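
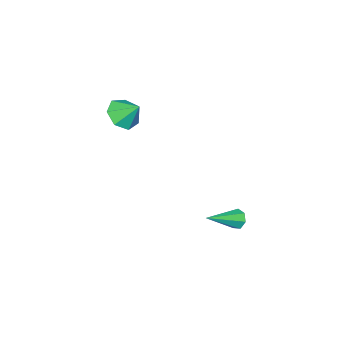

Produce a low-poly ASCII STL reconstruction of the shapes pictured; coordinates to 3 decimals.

solid 
facet normal -0.833 0.340 -0.436
outer loop
vertex 0.914 4.489 -4.63
vertex 0.567 4.07 -4.294
vertex 0.73 4.669 -4.138
endloop
endfacet
facet normal 0.643 0.765 -0.040
outer loop
vertex 0.914 4.489 -4.63
vertex 0.73 4.669 -4.138
vertex 2.373 3.33 -3.346
endloop
endfacet
facet normal -0.833 0.340 -0.436
outer loop
vertex 0.73 4.669 -4.138
vertex 0.567 4.07 -4.294
vertex 0.423 4.397 -3.763
endloop
endfacet
facet normal 0.230 0.689 0.688
outer loop
vertex 0.73 4.669 -4.138
vertex 0.423 4.397 -3.763
vertex 2.373 3.33 -3.346
endloop
endfacet
facet normal -0.833 0.342 -0.436
outer loop
vertex 0.423 4.397 -3.763
vertex 0.567 4.07 -4.294
vertex 0.224 3.88 -3.788
endloop
endfacet
facet normal -0.195 0.028 0.980
outer loop
vertex 0.423 4.397 -3.763
vertex 0.224 3.88 -3.788
vertex 2.373 3.33 -3.346
endloop
endfacet
facet normal -0.833 0.341 -0.436
outer loop
vertex 0.224 3.88 -3.788
vertex 0.567 4.07 -4.294
vertex 0.283 3.505 -4.194
endloop
endfacet
facet normal -0.312 -0.720 0.620
outer loop
vertex 0.224 3.88 -3.788
vertex 0.283 3.505 -4.194
vertex 2.373 3.33 -3.346
endloop
endfacet
facet normal -0.833 0.341 -0.436
outer loop
vertex 0.283 3.505 -4.194
vertex 0.567 4.07 -4.294
vertex 0.556 3.556 -4.675
endloop
endfacet
facet normal -0.033 -0.992 -0.124
outer loop
vertex 0.283 3.505 -4.194
vertex 0.556 3.556 -4.675
vertex 2.373 3.33 -3.346
endloop
endfacet
facet normal -0.833 0.341 -0.436
outer loop
vertex 0.556 3.556 -4.675
vertex 0.567 4.07 -4.294
vertex 0.837 3.994 -4.869
endloop
endfacet
facet normal 0.432 -0.582 -0.689
outer loop
vertex 0.556 3.556 -4.675
vertex 0.837 3.994 -4.869
vertex 2.373 3.33 -3.346
endloop
endfacet
facet normal -0.833 0.340 -0.436
outer loop
vertex 0.837 3.994 -4.869
vertex 0.567 4.07 -4.294
vertex 0.914 4.489 -4.63
endloop
endfacet
facet normal 0.732 0.200 -0.651
outer loop
vertex 0.837 3.994 -4.869
vertex 0.914 4.489 -4.63
vertex 2.373 3.33 -3.346
endloop
endfacet
facet normal 0.040 -0.718 -0.695
outer loop
vertex 3.053 -0.953 2.049
vertex 2.607 -1.612 2.704
vertex 2.159 -0.979 2.025
endloop
endfacet
facet normal -0.023 0.978 -0.205
outer loop
vertex 3.053 -0.953 2.049
vertex 2.159 -0.979 2.025
vertex 2.553 -0.628 3.656
endloop
endfacet
facet normal 0.040 -0.718 -0.695
outer loop
vertex 2.159 -0.979 2.025
vertex 2.607 -1.612 2.704
vertex 1.603 -1.482 2.512
endloop
endfacet
facet normal -0.670 0.742 0.002
outer loop
vertex 2.159 -0.979 2.025
vertex 1.603 -1.482 2.512
vertex 2.553 -0.628 3.656
endloop
endfacet
facet normal 0.040 -0.718 -0.695
outer loop
vertex 1.603 -1.482 2.512
vertex 2.607 -1.612 2.704
vertex 1.803 -2.082 3.144
endloop
endfacet
facet normal -0.828 0.251 0.501
outer loop
vertex 1.603 -1.482 2.512
vertex 1.803 -2.082 3.144
vertex 2.553 -0.628 3.656
endloop
endfacet
facet normal 0.040 -0.718 -0.695
outer loop
vertex 1.803 -2.082 3.144
vertex 2.607 -1.612 2.704
vertex 2.608 -2.328 3.444
endloop
endfacet
facet normal -0.380 -0.127 0.916
outer loop
vertex 1.803 -2.082 3.144
vertex 2.608 -2.328 3.444
vertex 2.553 -0.628 3.656
endloop
endfacet
facet normal 0.040 -0.718 -0.695
outer loop
vertex 2.608 -2.328 3.444
vertex 2.607 -1.612 2.704
vertex 3.412 -2.035 3.187
endloop
endfacet
facet normal 0.338 -0.106 0.935
outer loop
vertex 2.608 -2.328 3.444
vertex 3.412 -2.035 3.187
vertex 2.553 -0.628 3.656
endloop
endfacet
facet normal 0.040 -0.718 -0.695
outer loop
vertex 3.412 -2.035 3.187
vertex 2.607 -1.612 2.704
vertex 3.61 -1.423 2.566
endloop
endfacet
facet normal 0.785 0.298 0.544
outer loop
vertex 3.412 -2.035 3.187
vertex 3.61 -1.423 2.566
vertex 2.553 -0.628 3.656
endloop
endfacet
facet normal 0.040 -0.718 -0.695
outer loop
vertex 3.61 -1.423 2.566
vertex 2.607 -1.612 2.704
vertex 3.053 -0.953 2.049
endloop
endfacet
facet normal 0.624 0.780 0.037
outer loop
vertex 3.61 -1.423 2.566
vertex 3.053 -0.953 2.049
vertex 2.553 -0.628 3.656
endloop
endfacet

endsolid


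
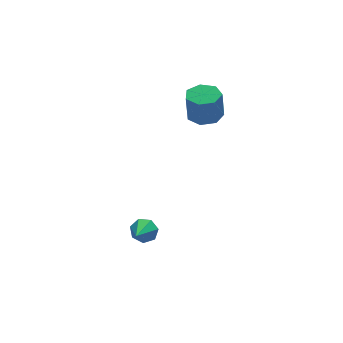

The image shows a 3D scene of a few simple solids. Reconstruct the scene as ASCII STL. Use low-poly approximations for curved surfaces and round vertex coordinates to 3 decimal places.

solid 
facet normal 0.493 0.707 -0.508
outer loop
vertex -2.906 -3.258 -3.871
vertex -3.313 -2.699 -3.488
vertex -2.626 -3.033 -3.286
endloop
endfacet
facet normal 0.523 -0.849 0.076
outer loop
vertex -2.906 -3.258 -3.871
vertex -2.626 -3.033 -3.286
vertex -4.167 -3.921 -2.612
endloop
endfacet
facet normal 0.493 0.707 -0.507
outer loop
vertex -2.626 -3.033 -3.286
vertex -3.313 -2.699 -3.488
vertex -2.864 -2.557 -2.854
endloop
endfacet
facet normal 0.549 -0.394 0.737
outer loop
vertex -2.626 -3.033 -3.286
vertex -2.864 -2.557 -2.854
vertex -4.167 -3.921 -2.612
endloop
endfacet
facet normal 0.493 0.707 -0.508
outer loop
vertex -2.864 -2.557 -2.854
vertex -3.313 -2.699 -3.488
vertex -3.44 -2.188 -2.9
endloop
endfacet
facet normal 0.021 0.155 0.988
outer loop
vertex -2.864 -2.557 -2.854
vertex -3.44 -2.188 -2.9
vertex -4.167 -3.921 -2.612
endloop
endfacet
facet normal 0.494 0.706 -0.507
outer loop
vertex -3.44 -2.188 -2.9
vertex -3.313 -2.699 -3.488
vertex -3.92 -2.203 -3.389
endloop
endfacet
facet normal -0.664 0.385 0.640
outer loop
vertex -3.44 -2.188 -2.9
vertex -3.92 -2.203 -3.389
vertex -4.167 -3.921 -2.612
endloop
endfacet
facet normal 0.494 0.706 -0.507
outer loop
vertex -3.92 -2.203 -3.389
vertex -3.313 -2.699 -3.488
vertex -3.943 -2.592 -3.953
endloop
endfacet
facet normal -0.991 0.123 -0.044
outer loop
vertex -3.92 -2.203 -3.389
vertex -3.943 -2.592 -3.953
vertex -4.167 -3.921 -2.612
endloop
endfacet
facet normal 0.494 0.706 -0.507
outer loop
vertex -3.943 -2.592 -3.953
vertex -3.313 -2.699 -3.488
vertex -3.492 -3.061 -4.167
endloop
endfacet
facet normal -0.713 -0.435 -0.550
outer loop
vertex -3.943 -2.592 -3.953
vertex -3.492 -3.061 -4.167
vertex -4.167 -3.921 -2.612
endloop
endfacet
facet normal 0.494 0.707 -0.507
outer loop
vertex -3.492 -3.061 -4.167
vertex -3.313 -2.699 -3.488
vertex -2.906 -3.258 -3.871
endloop
endfacet
facet normal -0.040 -0.867 -0.497
outer loop
vertex -3.492 -3.061 -4.167
vertex -2.906 -3.258 -3.871
vertex -4.167 -3.921 -2.612
endloop
endfacet
facet normal 0.073 0.018 -0.997
outer loop
vertex 1.923 0.314 2.935
vertex 1.043 -0.155 2.862
vertex 1.226 0.828 2.893
endloop
endfacet
facet normal 0.590 0.805 0.058
outer loop
vertex 1.923 0.314 2.935
vertex 1.226 0.828 2.893
vertex 1.797 0.283 4.65
endloop
endfacet
facet normal 0.591 0.805 0.057
outer loop
vertex 1.797 0.283 4.65
vertex 1.226 0.828 2.893
vertex 1.1 0.798 4.608
endloop
endfacet
facet normal -0.073 -0.017 0.997
outer loop
vertex 1.797 0.283 4.65
vertex 1.1 0.798 4.608
vertex 0.917 -0.185 4.578
endloop
endfacet
facet normal 0.073 0.018 -0.997
outer loop
vertex 1.226 0.828 2.893
vertex 1.043 -0.155 2.862
vertex 0.39 0.602 2.828
endloop
endfacet
facet normal -0.261 0.965 -0.002
outer loop
vertex 1.226 0.828 2.893
vertex 0.39 0.602 2.828
vertex 1.1 0.798 4.608
endloop
endfacet
facet normal -0.261 0.965 -0.002
outer loop
vertex 1.1 0.798 4.608
vertex 0.39 0.602 2.828
vertex 0.264 0.572 4.543
endloop
endfacet
facet normal -0.073 -0.017 0.997
outer loop
vertex 1.1 0.798 4.608
vertex 0.264 0.572 4.543
vertex 0.917 -0.185 4.578
endloop
endfacet
facet normal 0.072 0.018 -0.997
outer loop
vertex 0.39 0.602 2.828
vertex 1.043 -0.155 2.862
vertex 0.047 -0.194 2.789
endloop
endfacet
facet normal -0.916 0.397 -0.060
outer loop
vertex 0.39 0.602 2.828
vertex 0.047 -0.194 2.789
vertex 0.264 0.572 4.543
endloop
endfacet
facet normal -0.915 0.398 -0.061
outer loop
vertex 0.264 0.572 4.543
vertex 0.047 -0.194 2.789
vertex -0.08 -0.224 4.504
endloop
endfacet
facet normal -0.073 -0.017 0.997
outer loop
vertex 0.264 0.572 4.543
vertex -0.08 -0.224 4.504
vertex 0.917 -0.185 4.578
endloop
endfacet
facet normal 0.072 0.018 -0.997
outer loop
vertex 0.047 -0.194 2.789
vertex 1.043 -0.155 2.862
vertex 0.453 -0.96 2.805
endloop
endfacet
facet normal -0.881 -0.468 -0.073
outer loop
vertex 0.047 -0.194 2.789
vertex 0.453 -0.96 2.805
vertex -0.08 -0.224 4.504
endloop
endfacet
facet normal -0.880 -0.469 -0.073
outer loop
vertex -0.08 -0.224 4.504
vertex 0.453 -0.96 2.805
vertex 0.327 -0.99 4.52
endloop
endfacet
facet normal -0.073 -0.018 0.997
outer loop
vertex -0.08 -0.224 4.504
vertex 0.327 -0.99 4.52
vertex 0.917 -0.185 4.578
endloop
endfacet
facet normal 0.073 0.017 -0.997
outer loop
vertex 0.453 -0.96 2.805
vertex 1.043 -0.155 2.862
vertex 1.304 -1.12 2.865
endloop
endfacet
facet normal -0.183 -0.983 -0.031
outer loop
vertex 0.453 -0.96 2.805
vertex 1.304 -1.12 2.865
vertex 0.327 -0.99 4.52
endloop
endfacet
facet normal -0.183 -0.983 -0.031
outer loop
vertex 0.327 -0.99 4.52
vertex 1.304 -1.12 2.865
vertex 1.178 -1.15 4.58
endloop
endfacet
facet normal -0.074 -0.018 0.997
outer loop
vertex 0.327 -0.99 4.52
vertex 1.178 -1.15 4.58
vertex 0.917 -0.185 4.578
endloop
endfacet
facet normal 0.074 0.017 -0.997
outer loop
vertex 1.304 -1.12 2.865
vertex 1.043 -0.155 2.862
vertex 1.958 -0.553 2.923
endloop
endfacet
facet normal 0.653 -0.757 0.035
outer loop
vertex 1.304 -1.12 2.865
vertex 1.958 -0.553 2.923
vertex 1.178 -1.15 4.58
endloop
endfacet
facet normal 0.652 -0.757 0.034
outer loop
vertex 1.178 -1.15 4.58
vertex 1.958 -0.553 2.923
vertex 1.832 -0.584 4.638
endloop
endfacet
facet normal -0.073 -0.018 0.997
outer loop
vertex 1.178 -1.15 4.58
vertex 1.832 -0.584 4.638
vertex 0.917 -0.185 4.578
endloop
endfacet
facet normal 0.074 0.017 -0.997
outer loop
vertex 1.958 -0.553 2.923
vertex 1.043 -0.155 2.862
vertex 1.923 0.314 2.935
endloop
endfacet
facet normal 0.996 0.039 0.074
outer loop
vertex 1.958 -0.553 2.923
vertex 1.923 0.314 2.935
vertex 1.832 -0.584 4.638
endloop
endfacet
facet normal 0.996 0.039 0.074
outer loop
vertex 1.832 -0.584 4.638
vertex 1.923 0.314 2.935
vertex 1.797 0.283 4.65
endloop
endfacet
facet normal -0.073 -0.017 0.997
outer loop
vertex 1.832 -0.584 4.638
vertex 1.797 0.283 4.65
vertex 0.917 -0.185 4.578
endloop
endfacet

endsolid


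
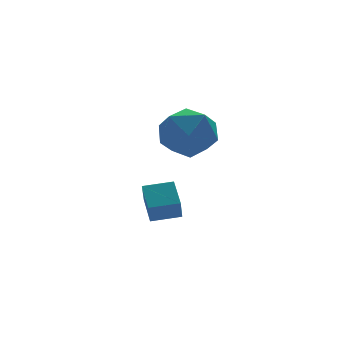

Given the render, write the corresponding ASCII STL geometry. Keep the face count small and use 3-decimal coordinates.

solid 
facet normal -0.260 -0.447 0.856
outer loop
vertex -2.825 3.455 -2.59
vertex -3.917 3.774 -2.755
vertex -3.044 2.375 -3.22
endloop
endfacet
facet normal 0.950 -0.276 0.143
outer loop
vertex -2.783 2.826 -4.085
vertex -2.825 3.455 -2.59
vertex -3.044 2.375 -3.22
endloop
endfacet
facet normal -0.259 -0.446 0.856
outer loop
vertex -3.044 2.375 -3.22
vertex -3.917 3.774 -2.755
vertex -4.137 2.693 -3.385
endloop
endfacet
facet normal -0.173 -0.851 -0.496
outer loop
vertex -4.137 2.693 -3.385
vertex -2.783 2.826 -4.085
vertex -3.044 2.375 -3.22
endloop
endfacet
facet normal 0.174 0.851 0.496
outer loop
vertex -2.825 3.455 -2.59
vertex -3.656 4.225 -3.62
vertex -3.917 3.774 -2.755
endloop
endfacet
facet normal 0.950 -0.277 0.143
outer loop
vertex -2.563 3.907 -3.455
vertex -2.825 3.455 -2.59
vertex -2.783 2.826 -4.085
endloop
endfacet
facet normal 0.172 0.851 0.497
outer loop
vertex -2.563 3.907 -3.455
vertex -3.656 4.225 -3.62
vertex -2.825 3.455 -2.59
endloop
endfacet
facet normal -0.950 0.277 -0.143
outer loop
vertex -3.917 3.774 -2.755
vertex -3.656 4.225 -3.62
vertex -4.137 2.693 -3.385
endloop
endfacet
facet normal -0.173 -0.850 -0.497
outer loop
vertex -3.875 3.145 -4.25
vertex -2.783 2.826 -4.085
vertex -4.137 2.693 -3.385
endloop
endfacet
facet normal -0.950 0.276 -0.143
outer loop
vertex -4.137 2.693 -3.385
vertex -3.656 4.225 -3.62
vertex -3.875 3.145 -4.25
endloop
endfacet
facet normal 0.260 0.446 -0.856
outer loop
vertex -3.875 3.145 -4.25
vertex -2.563 3.907 -3.455
vertex -2.783 2.826 -4.085
endloop
endfacet
facet normal 0.259 0.447 -0.856
outer loop
vertex -3.656 4.225 -3.62
vertex -2.563 3.907 -3.455
vertex -3.875 3.145 -4.25
endloop
endfacet
facet normal -0.924 0.256 0.283
outer loop
vertex -4.4 1.038 0.334
vertex -4.025 1.139 1.468
vertex -3.986 2.088 0.737
endloop
endfacet
facet normal -0.797 0.463 -0.388
outer loop
vertex -4.4 1.038 0.334
vertex -3.986 2.088 0.737
vertex -3.679 1.702 -0.355
endloop
endfacet
facet normal -0.628 -0.116 -0.769
outer loop
vertex -4.4 1.038 0.334
vertex -3.679 1.702 -0.355
vertex -3.528 0.514 -0.299
endloop
endfacet
facet normal -0.652 -0.681 -0.334
outer loop
vertex -4.4 1.038 0.334
vertex -3.528 0.514 -0.299
vertex -3.742 0.166 0.828
endloop
endfacet
facet normal -0.835 -0.451 0.316
outer loop
vertex -4.4 1.038 0.334
vertex -3.742 0.166 0.828
vertex -4.025 1.139 1.468
endloop
endfacet
facet normal -0.230 0.895 -0.381
outer loop
vertex -3.679 1.702 -0.355
vertex -3.986 2.088 0.737
vertex -2.858 2.214 0.352
endloop
endfacet
facet normal -0.436 0.560 0.704
outer loop
vertex -3.986 2.088 0.737
vertex -4.025 1.139 1.468
vertex -3.072 1.866 1.479
endloop
endfacet
facet normal -0.290 -0.583 0.759
outer loop
vertex -4.025 1.139 1.468
vertex -3.742 0.166 0.828
vertex -2.921 0.678 1.535
endloop
endfacet
facet normal 0.006 -0.956 -0.294
outer loop
vertex -3.742 0.166 0.828
vertex -3.528 0.514 -0.299
vertex -2.614 0.292 0.443
endloop
endfacet
facet normal 0.043 -0.042 -0.998
outer loop
vertex -3.528 0.514 -0.299
vertex -3.679 1.702 -0.355
vertex -2.575 1.241 -0.288
endloop
endfacet
facet normal 0.652 0.681 0.334
outer loop
vertex -2.2 1.342 0.846
vertex -2.858 2.214 0.352
vertex -3.072 1.866 1.479
endloop
endfacet
facet normal 0.628 0.116 0.769
outer loop
vertex -2.2 1.342 0.846
vertex -3.072 1.866 1.479
vertex -2.921 0.678 1.535
endloop
endfacet
facet normal 0.797 -0.463 0.388
outer loop
vertex -2.2 1.342 0.846
vertex -2.921 0.678 1.535
vertex -2.614 0.292 0.443
endloop
endfacet
facet normal 0.924 -0.256 -0.283
outer loop
vertex -2.2 1.342 0.846
vertex -2.614 0.292 0.443
vertex -2.575 1.241 -0.288
endloop
endfacet
facet normal 0.835 0.451 -0.316
outer loop
vertex -2.2 1.342 0.846
vertex -2.575 1.241 -0.288
vertex -2.858 2.214 0.352
endloop
endfacet
facet normal -0.006 0.956 0.294
outer loop
vertex -3.072 1.866 1.479
vertex -2.858 2.214 0.352
vertex -3.986 2.088 0.737
endloop
endfacet
facet normal -0.043 0.042 0.998
outer loop
vertex -2.921 0.678 1.535
vertex -3.072 1.866 1.479
vertex -4.025 1.139 1.468
endloop
endfacet
facet normal 0.230 -0.895 0.381
outer loop
vertex -2.614 0.292 0.443
vertex -2.921 0.678 1.535
vertex -3.742 0.166 0.828
endloop
endfacet
facet normal 0.436 -0.560 -0.704
outer loop
vertex -2.575 1.241 -0.288
vertex -2.614 0.292 0.443
vertex -3.528 0.514 -0.299
endloop
endfacet
facet normal 0.290 0.583 -0.759
outer loop
vertex -2.858 2.214 0.352
vertex -2.575 1.241 -0.288
vertex -3.679 1.702 -0.355
endloop
endfacet

endsolid


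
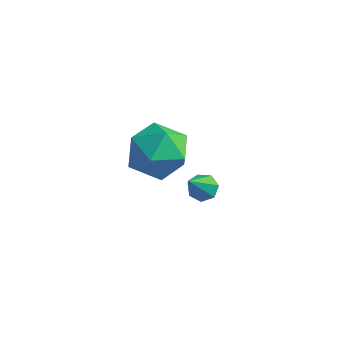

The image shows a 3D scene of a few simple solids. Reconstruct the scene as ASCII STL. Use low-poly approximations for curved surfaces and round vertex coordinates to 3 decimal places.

solid 
facet normal -0.099 0.616 -0.782
outer loop
vertex 0.356 2.315 -4.535
vertex -0.105 2.04 -4.693
vertex -0.062 2.481 -4.351
endloop
endfacet
facet normal 0.509 0.525 0.682
outer loop
vertex 0.356 2.315 -4.535
vertex -0.062 2.481 -4.351
vertex 0.085 0.88 -3.227
endloop
endfacet
facet normal -0.102 0.616 -0.781
outer loop
vertex -0.062 2.481 -4.351
vertex -0.105 2.04 -4.693
vertex -0.512 2.314 -4.424
endloop
endfacet
facet normal -0.322 0.524 0.788
outer loop
vertex -0.062 2.481 -4.351
vertex -0.512 2.314 -4.424
vertex 0.085 0.88 -3.227
endloop
endfacet
facet normal -0.101 0.617 -0.781
outer loop
vertex -0.512 2.314 -4.424
vertex -0.105 2.04 -4.693
vertex -0.656 1.941 -4.7
endloop
endfacet
facet normal -0.891 0.008 0.454
outer loop
vertex -0.512 2.314 -4.424
vertex -0.656 1.941 -4.7
vertex 0.085 0.88 -3.227
endloop
endfacet
facet normal -0.101 0.617 -0.780
outer loop
vertex -0.656 1.941 -4.7
vertex -0.105 2.04 -4.693
vertex -0.385 1.643 -4.971
endloop
endfacet
facet normal -0.769 -0.635 -0.071
outer loop
vertex -0.656 1.941 -4.7
vertex -0.385 1.643 -4.971
vertex 0.085 0.88 -3.227
endloop
endfacet
facet normal -0.102 0.618 -0.780
outer loop
vertex -0.385 1.643 -4.971
vertex -0.105 2.04 -4.693
vertex 0.097 1.644 -5.033
endloop
endfacet
facet normal -0.048 -0.920 -0.389
outer loop
vertex -0.385 1.643 -4.971
vertex 0.097 1.644 -5.033
vertex 0.085 0.88 -3.227
endloop
endfacet
facet normal -0.101 0.618 -0.780
outer loop
vertex 0.097 1.644 -5.033
vertex -0.105 2.04 -4.693
vertex 0.427 1.943 -4.839
endloop
endfacet
facet normal 0.728 -0.633 -0.263
outer loop
vertex 0.097 1.644 -5.033
vertex 0.427 1.943 -4.839
vertex 0.085 0.88 -3.227
endloop
endfacet
facet normal -0.101 0.618 -0.780
outer loop
vertex 0.427 1.943 -4.839
vertex -0.105 2.04 -4.693
vertex 0.356 2.315 -4.535
endloop
endfacet
facet normal 0.977 0.011 0.215
outer loop
vertex 0.427 1.943 -4.839
vertex 0.356 2.315 -4.535
vertex 0.085 0.88 -3.227
endloop
endfacet
facet normal 0.053 0.636 0.770
outer loop
vertex 0.317 0.461 -0.314
vertex -0.762 0.18 -0.008
vertex 0.133 -0.413 0.421
endloop
endfacet
facet normal 0.697 0.370 0.615
outer loop
vertex 0.317 0.461 -0.314
vertex 0.133 -0.413 0.421
vertex 0.926 -0.517 -0.415
endloop
endfacet
facet normal 0.844 0.532 -0.064
outer loop
vertex 0.317 0.461 -0.314
vertex 0.926 -0.517 -0.415
vertex 0.521 0.011 -1.36
endloop
endfacet
facet normal 0.292 0.898 -0.329
outer loop
vertex 0.317 0.461 -0.314
vertex 0.521 0.011 -1.36
vertex -0.523 0.442 -1.109
endloop
endfacet
facet normal -0.198 0.962 0.186
outer loop
vertex 0.317 0.461 -0.314
vertex -0.523 0.442 -1.109
vertex -0.762 0.18 -0.008
endloop
endfacet
facet normal 0.661 -0.340 0.669
outer loop
vertex 0.926 -0.517 -0.415
vertex 0.133 -0.413 0.421
vertex 0.223 -1.402 -0.171
endloop
endfacet
facet normal -0.381 0.090 0.920
outer loop
vertex 0.133 -0.413 0.421
vertex -0.762 0.18 -0.008
vertex -0.821 -0.971 0.08
endloop
endfacet
facet normal -0.786 0.618 -0.024
outer loop
vertex -0.762 0.18 -0.008
vertex -0.523 0.442 -1.109
vertex -1.226 -0.443 -0.865
endloop
endfacet
facet normal 0.006 0.514 -0.858
outer loop
vertex -0.523 0.442 -1.109
vertex 0.521 0.011 -1.36
vertex -0.433 -0.547 -1.701
endloop
endfacet
facet normal 0.900 -0.079 -0.430
outer loop
vertex 0.521 0.011 -1.36
vertex 0.926 -0.517 -0.415
vertex 0.462 -1.14 -1.272
endloop
endfacet
facet normal -0.292 -0.898 0.329
outer loop
vertex -0.617 -1.421 -0.966
vertex 0.223 -1.402 -0.171
vertex -0.821 -0.971 0.08
endloop
endfacet
facet normal -0.844 -0.532 0.064
outer loop
vertex -0.617 -1.421 -0.966
vertex -0.821 -0.971 0.08
vertex -1.226 -0.443 -0.865
endloop
endfacet
facet normal -0.697 -0.370 -0.615
outer loop
vertex -0.617 -1.421 -0.966
vertex -1.226 -0.443 -0.865
vertex -0.433 -0.547 -1.701
endloop
endfacet
facet normal -0.053 -0.636 -0.770
outer loop
vertex -0.617 -1.421 -0.966
vertex -0.433 -0.547 -1.701
vertex 0.462 -1.14 -1.272
endloop
endfacet
facet normal 0.198 -0.962 -0.186
outer loop
vertex -0.617 -1.421 -0.966
vertex 0.462 -1.14 -1.272
vertex 0.223 -1.402 -0.171
endloop
endfacet
facet normal -0.006 -0.514 0.858
outer loop
vertex -0.821 -0.971 0.08
vertex 0.223 -1.402 -0.171
vertex 0.133 -0.413 0.421
endloop
endfacet
facet normal -0.900 0.079 0.430
outer loop
vertex -1.226 -0.443 -0.865
vertex -0.821 -0.971 0.08
vertex -0.762 0.18 -0.008
endloop
endfacet
facet normal -0.661 0.340 -0.669
outer loop
vertex -0.433 -0.547 -1.701
vertex -1.226 -0.443 -0.865
vertex -0.523 0.442 -1.109
endloop
endfacet
facet normal 0.381 -0.090 -0.920
outer loop
vertex 0.462 -1.14 -1.272
vertex -0.433 -0.547 -1.701
vertex 0.521 0.011 -1.36
endloop
endfacet
facet normal 0.786 -0.618 0.024
outer loop
vertex 0.223 -1.402 -0.171
vertex 0.462 -1.14 -1.272
vertex 0.926 -0.517 -0.415
endloop
endfacet

endsolid


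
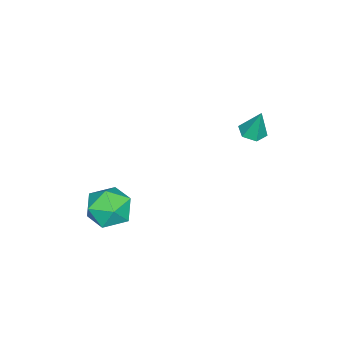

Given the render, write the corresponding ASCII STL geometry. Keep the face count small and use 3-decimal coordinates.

solid 
facet normal 0.144 0.505 0.851
outer loop
vertex 1.551 -0.228 -2.499
vertex 1.975 -1.212 -1.987
vertex 2.713 -0.471 -2.551
endloop
endfacet
facet normal 0.208 0.935 0.286
outer loop
vertex 1.551 -0.228 -2.499
vertex 2.713 -0.471 -2.551
vertex 2.15 -0.052 -3.51
endloop
endfacet
facet normal -0.403 0.912 -0.080
outer loop
vertex 1.551 -0.228 -2.499
vertex 2.15 -0.052 -3.51
vertex 1.064 -0.534 -3.538
endloop
endfacet
facet normal -0.846 0.467 0.259
outer loop
vertex 1.551 -0.228 -2.499
vertex 1.064 -0.534 -3.538
vertex 0.956 -1.252 -2.597
endloop
endfacet
facet normal -0.508 0.215 0.834
outer loop
vertex 1.551 -0.228 -2.499
vertex 0.956 -1.252 -2.597
vertex 1.975 -1.212 -1.987
endloop
endfacet
facet normal 0.726 0.675 -0.131
outer loop
vertex 2.15 -0.052 -3.51
vertex 2.713 -0.471 -2.551
vertex 2.944 -0.928 -3.623
endloop
endfacet
facet normal 0.621 -0.022 0.783
outer loop
vertex 2.713 -0.471 -2.551
vertex 1.975 -1.212 -1.987
vertex 2.836 -1.646 -2.682
endloop
endfacet
facet normal -0.433 -0.490 0.756
outer loop
vertex 1.975 -1.212 -1.987
vertex 0.956 -1.252 -2.597
vertex 1.75 -2.128 -2.71
endloop
endfacet
facet normal -0.981 -0.083 -0.176
outer loop
vertex 0.956 -1.252 -2.597
vertex 1.064 -0.534 -3.538
vertex 1.187 -1.709 -3.669
endloop
endfacet
facet normal -0.264 0.637 -0.725
outer loop
vertex 1.064 -0.534 -3.538
vertex 2.15 -0.052 -3.51
vertex 1.925 -0.968 -4.233
endloop
endfacet
facet normal 0.846 -0.467 -0.259
outer loop
vertex 2.349 -1.952 -3.721
vertex 2.944 -0.928 -3.623
vertex 2.836 -1.646 -2.682
endloop
endfacet
facet normal 0.403 -0.912 0.080
outer loop
vertex 2.349 -1.952 -3.721
vertex 2.836 -1.646 -2.682
vertex 1.75 -2.128 -2.71
endloop
endfacet
facet normal -0.208 -0.935 -0.286
outer loop
vertex 2.349 -1.952 -3.721
vertex 1.75 -2.128 -2.71
vertex 1.187 -1.709 -3.669
endloop
endfacet
facet normal -0.144 -0.505 -0.851
outer loop
vertex 2.349 -1.952 -3.721
vertex 1.187 -1.709 -3.669
vertex 1.925 -0.968 -4.233
endloop
endfacet
facet normal 0.508 -0.215 -0.834
outer loop
vertex 2.349 -1.952 -3.721
vertex 1.925 -0.968 -4.233
vertex 2.944 -0.928 -3.623
endloop
endfacet
facet normal 0.981 0.083 0.176
outer loop
vertex 2.836 -1.646 -2.682
vertex 2.944 -0.928 -3.623
vertex 2.713 -0.471 -2.551
endloop
endfacet
facet normal 0.264 -0.637 0.725
outer loop
vertex 1.75 -2.128 -2.71
vertex 2.836 -1.646 -2.682
vertex 1.975 -1.212 -1.987
endloop
endfacet
facet normal -0.726 -0.675 0.131
outer loop
vertex 1.187 -1.709 -3.669
vertex 1.75 -2.128 -2.71
vertex 0.956 -1.252 -2.597
endloop
endfacet
facet normal -0.621 0.022 -0.783
outer loop
vertex 1.925 -0.968 -4.233
vertex 1.187 -1.709 -3.669
vertex 1.064 -0.534 -3.538
endloop
endfacet
facet normal 0.433 0.490 -0.756
outer loop
vertex 2.944 -0.928 -3.623
vertex 1.925 -0.968 -4.233
vertex 2.15 -0.052 -3.51
endloop
endfacet
facet normal -0.095 -0.282 -0.955
outer loop
vertex -3.114 3.033 -0.803
vertex -3.756 3.287 -0.814
vertex -3.222 3.689 -0.986
endloop
endfacet
facet normal 0.953 0.216 0.211
outer loop
vertex -3.114 3.033 -0.803
vertex -3.222 3.689 -0.986
vertex -3.604 3.733 0.694
endloop
endfacet
facet normal -0.096 -0.282 -0.955
outer loop
vertex -3.222 3.689 -0.986
vertex -3.756 3.287 -0.814
vertex -3.863 3.944 -0.997
endloop
endfacet
facet normal 0.368 0.928 0.059
outer loop
vertex -3.222 3.689 -0.986
vertex -3.863 3.944 -0.997
vertex -3.604 3.733 0.694
endloop
endfacet
facet normal -0.096 -0.282 -0.955
outer loop
vertex -3.863 3.944 -0.997
vertex -3.756 3.287 -0.814
vertex -4.397 3.542 -0.825
endloop
endfacet
facet normal -0.552 0.813 0.186
outer loop
vertex -3.863 3.944 -0.997
vertex -4.397 3.542 -0.825
vertex -3.604 3.733 0.694
endloop
endfacet
facet normal -0.096 -0.282 -0.955
outer loop
vertex -4.397 3.542 -0.825
vertex -3.756 3.287 -0.814
vertex -4.289 2.885 -0.642
endloop
endfacet
facet normal -0.886 -0.016 0.464
outer loop
vertex -4.397 3.542 -0.825
vertex -4.289 2.885 -0.642
vertex -3.604 3.733 0.694
endloop
endfacet
facet normal -0.095 -0.282 -0.955
outer loop
vertex -4.289 2.885 -0.642
vertex -3.756 3.287 -0.814
vertex -3.648 2.631 -0.631
endloop
endfacet
facet normal -0.299 -0.729 0.616
outer loop
vertex -4.289 2.885 -0.642
vertex -3.648 2.631 -0.631
vertex -3.604 3.733 0.694
endloop
endfacet
facet normal -0.095 -0.282 -0.955
outer loop
vertex -3.648 2.631 -0.631
vertex -3.756 3.287 -0.814
vertex -3.114 3.033 -0.803
endloop
endfacet
facet normal 0.620 -0.613 0.490
outer loop
vertex -3.648 2.631 -0.631
vertex -3.114 3.033 -0.803
vertex -3.604 3.733 0.694
endloop
endfacet

endsolid


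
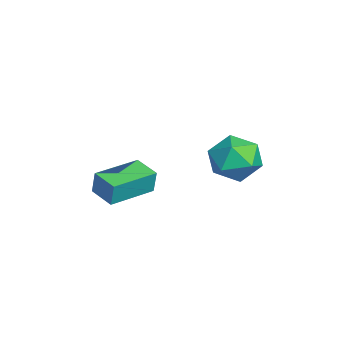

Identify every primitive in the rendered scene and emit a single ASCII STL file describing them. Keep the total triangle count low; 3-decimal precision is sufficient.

solid 
facet normal -0.912 0.126 -0.390
outer loop
vertex 0.267 2.462 -0.604
vertex -0.145 1.797 0.146
vertex -0.082 2.86 0.341
endloop
endfacet
facet normal -0.511 0.708 -0.487
outer loop
vertex 0.267 2.462 -0.604
vertex -0.082 2.86 0.341
vertex 0.84 3.226 -0.094
endloop
endfacet
facet normal 0.071 0.517 -0.853
outer loop
vertex 0.267 2.462 -0.604
vertex 0.84 3.226 -0.094
vertex 1.346 2.39 -0.558
endloop
endfacet
facet normal 0.030 -0.185 -0.982
outer loop
vertex 0.267 2.462 -0.604
vertex 1.346 2.39 -0.558
vertex 0.738 1.506 -0.41
endloop
endfacet
facet normal -0.578 -0.426 -0.696
outer loop
vertex 0.267 2.462 -0.604
vertex 0.738 1.506 -0.41
vertex -0.145 1.797 0.146
endloop
endfacet
facet normal -0.301 0.941 0.153
outer loop
vertex 0.84 3.226 -0.094
vertex -0.082 2.86 0.341
vertex 0.782 3.034 0.97
endloop
endfacet
facet normal -0.950 -0.001 0.312
outer loop
vertex -0.082 2.86 0.341
vertex -0.145 1.797 0.146
vertex 0.174 2.15 1.118
endloop
endfacet
facet normal -0.410 -0.893 -0.184
outer loop
vertex -0.145 1.797 0.146
vertex 0.738 1.506 -0.41
vertex 0.68 1.314 0.654
endloop
endfacet
facet normal 0.573 -0.502 -0.648
outer loop
vertex 0.738 1.506 -0.41
vertex 1.346 2.39 -0.558
vertex 1.602 1.68 0.219
endloop
endfacet
facet normal 0.640 0.631 -0.439
outer loop
vertex 1.346 2.39 -0.558
vertex 0.84 3.226 -0.094
vertex 1.665 2.743 0.414
endloop
endfacet
facet normal -0.030 0.185 0.982
outer loop
vertex 1.253 2.078 1.164
vertex 0.782 3.034 0.97
vertex 0.174 2.15 1.118
endloop
endfacet
facet normal -0.071 -0.517 0.853
outer loop
vertex 1.253 2.078 1.164
vertex 0.174 2.15 1.118
vertex 0.68 1.314 0.654
endloop
endfacet
facet normal 0.511 -0.708 0.487
outer loop
vertex 1.253 2.078 1.164
vertex 0.68 1.314 0.654
vertex 1.602 1.68 0.219
endloop
endfacet
facet normal 0.912 -0.126 0.390
outer loop
vertex 1.253 2.078 1.164
vertex 1.602 1.68 0.219
vertex 1.665 2.743 0.414
endloop
endfacet
facet normal 0.578 0.426 0.696
outer loop
vertex 1.253 2.078 1.164
vertex 1.665 2.743 0.414
vertex 0.782 3.034 0.97
endloop
endfacet
facet normal -0.573 0.502 0.648
outer loop
vertex 0.174 2.15 1.118
vertex 0.782 3.034 0.97
vertex -0.082 2.86 0.341
endloop
endfacet
facet normal -0.640 -0.631 0.439
outer loop
vertex 0.68 1.314 0.654
vertex 0.174 2.15 1.118
vertex -0.145 1.797 0.146
endloop
endfacet
facet normal 0.301 -0.941 -0.153
outer loop
vertex 1.602 1.68 0.219
vertex 0.68 1.314 0.654
vertex 0.738 1.506 -0.41
endloop
endfacet
facet normal 0.950 0.001 -0.312
outer loop
vertex 1.665 2.743 0.414
vertex 1.602 1.68 0.219
vertex 1.346 2.39 -0.558
endloop
endfacet
facet normal 0.410 0.893 0.184
outer loop
vertex 0.782 3.034 0.97
vertex 1.665 2.743 0.414
vertex 0.84 3.226 -0.094
endloop
endfacet
facet normal -0.818 -0.556 0.145
outer loop
vertex -0.477 -2.57 -0.994
vertex -1.569 -0.979 -1.055
vertex -0.579 -2.678 -1.983
endloop
endfacet
facet normal 0.566 -0.824 0.032
outer loop
vertex 0.329 -2.061 -2.145
vertex -0.477 -2.57 -0.994
vertex -0.579 -2.678 -1.983
endloop
endfacet
facet normal -0.818 -0.556 0.146
outer loop
vertex -0.579 -2.678 -1.983
vertex -1.569 -0.979 -1.055
vertex -1.671 -1.088 -2.044
endloop
endfacet
facet normal -0.103 -0.108 -0.989
outer loop
vertex -1.671 -1.088 -2.044
vertex 0.329 -2.061 -2.145
vertex -0.579 -2.678 -1.983
endloop
endfacet
facet normal 0.103 0.108 0.989
outer loop
vertex -0.477 -2.57 -0.994
vertex -0.661 -0.362 -1.217
vertex -1.569 -0.979 -1.055
endloop
endfacet
facet normal 0.566 -0.824 0.032
outer loop
vertex 0.431 -1.952 -1.156
vertex -0.477 -2.57 -0.994
vertex 0.329 -2.061 -2.145
endloop
endfacet
facet normal 0.103 0.108 0.989
outer loop
vertex 0.431 -1.952 -1.156
vertex -0.661 -0.362 -1.217
vertex -0.477 -2.57 -0.994
endloop
endfacet
facet normal -0.566 0.824 -0.032
outer loop
vertex -1.569 -0.979 -1.055
vertex -0.661 -0.362 -1.217
vertex -1.671 -1.088 -2.044
endloop
endfacet
facet normal -0.103 -0.108 -0.989
outer loop
vertex -0.763 -0.47 -2.206
vertex 0.329 -2.061 -2.145
vertex -1.671 -1.088 -2.044
endloop
endfacet
facet normal -0.566 0.824 -0.032
outer loop
vertex -1.671 -1.088 -2.044
vertex -0.661 -0.362 -1.217
vertex -0.763 -0.47 -2.206
endloop
endfacet
facet normal 0.818 0.556 -0.146
outer loop
vertex -0.763 -0.47 -2.206
vertex 0.431 -1.952 -1.156
vertex 0.329 -2.061 -2.145
endloop
endfacet
facet normal 0.818 0.556 -0.145
outer loop
vertex -0.661 -0.362 -1.217
vertex 0.431 -1.952 -1.156
vertex -0.763 -0.47 -2.206
endloop
endfacet

endsolid


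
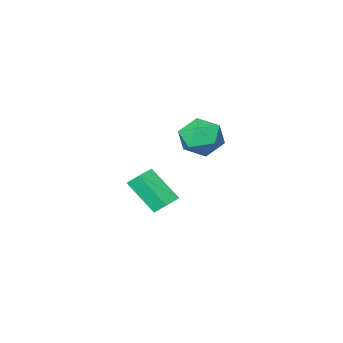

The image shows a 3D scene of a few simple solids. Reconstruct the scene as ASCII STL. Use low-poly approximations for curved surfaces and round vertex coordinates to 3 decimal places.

solid 
facet normal -0.608 0.776 0.169
outer loop
vertex -3.151 2.628 2.217
vertex -4.057 2.013 1.783
vertex -3.805 1.96 2.932
endloop
endfacet
facet normal -0.075 0.762 0.643
outer loop
vertex -3.151 2.628 2.217
vertex -3.805 1.96 2.932
vertex -2.633 1.976 3.049
endloop
endfacet
facet normal 0.541 0.792 0.283
outer loop
vertex -3.151 2.628 2.217
vertex -2.633 1.976 3.049
vertex -2.161 2.039 1.972
endloop
endfacet
facet normal 0.388 0.824 -0.412
outer loop
vertex -3.151 2.628 2.217
vertex -2.161 2.039 1.972
vertex -3.041 2.063 1.19
endloop
endfacet
facet normal -0.322 0.815 -0.483
outer loop
vertex -3.151 2.628 2.217
vertex -3.041 2.063 1.19
vertex -4.057 2.013 1.783
endloop
endfacet
facet normal -0.100 0.136 0.986
outer loop
vertex -2.633 1.976 3.049
vertex -3.805 1.96 2.932
vertex -3.219 0.957 3.13
endloop
endfacet
facet normal -0.963 0.159 0.218
outer loop
vertex -3.805 1.96 2.932
vertex -4.057 2.013 1.783
vertex -4.099 0.981 2.348
endloop
endfacet
facet normal -0.500 0.221 -0.838
outer loop
vertex -4.057 2.013 1.783
vertex -3.041 2.063 1.19
vertex -3.627 1.044 1.271
endloop
endfacet
facet normal 0.649 0.236 -0.723
outer loop
vertex -3.041 2.063 1.19
vertex -2.161 2.039 1.972
vertex -2.455 1.06 1.388
endloop
endfacet
facet normal 0.896 0.184 0.404
outer loop
vertex -2.161 2.039 1.972
vertex -2.633 1.976 3.049
vertex -2.203 1.007 2.537
endloop
endfacet
facet normal -0.388 -0.824 0.412
outer loop
vertex -3.109 0.392 2.103
vertex -3.219 0.957 3.13
vertex -4.099 0.981 2.348
endloop
endfacet
facet normal -0.541 -0.792 -0.283
outer loop
vertex -3.109 0.392 2.103
vertex -4.099 0.981 2.348
vertex -3.627 1.044 1.271
endloop
endfacet
facet normal 0.075 -0.762 -0.643
outer loop
vertex -3.109 0.392 2.103
vertex -3.627 1.044 1.271
vertex -2.455 1.06 1.388
endloop
endfacet
facet normal 0.608 -0.776 -0.169
outer loop
vertex -3.109 0.392 2.103
vertex -2.455 1.06 1.388
vertex -2.203 1.007 2.537
endloop
endfacet
facet normal 0.322 -0.815 0.483
outer loop
vertex -3.109 0.392 2.103
vertex -2.203 1.007 2.537
vertex -3.219 0.957 3.13
endloop
endfacet
facet normal -0.649 -0.236 0.723
outer loop
vertex -4.099 0.981 2.348
vertex -3.219 0.957 3.13
vertex -3.805 1.96 2.932
endloop
endfacet
facet normal -0.896 -0.184 -0.404
outer loop
vertex -3.627 1.044 1.271
vertex -4.099 0.981 2.348
vertex -4.057 2.013 1.783
endloop
endfacet
facet normal 0.100 -0.136 -0.986
outer loop
vertex -2.455 1.06 1.388
vertex -3.627 1.044 1.271
vertex -3.041 2.063 1.19
endloop
endfacet
facet normal 0.963 -0.159 -0.218
outer loop
vertex -2.203 1.007 2.537
vertex -2.455 1.06 1.388
vertex -2.161 2.039 1.972
endloop
endfacet
facet normal 0.500 -0.221 0.838
outer loop
vertex -3.219 0.957 3.13
vertex -2.203 1.007 2.537
vertex -2.633 1.976 3.049
endloop
endfacet
facet normal -0.323 0.626 -0.710
outer loop
vertex -3.192 -1.815 -3.705
vertex -3.576 -2.462 -4.101
vertex -3.996 -2.013 -3.514
endloop
endfacet
facet normal -0.025 0.744 0.667
outer loop
vertex -3.192 -1.815 -3.705
vertex -3.996 -2.013 -3.514
vertex -2.481 -3.191 -2.144
endloop
endfacet
facet normal -0.024 0.745 0.667
outer loop
vertex -2.481 -3.191 -2.144
vertex -3.996 -2.013 -3.514
vertex -3.285 -3.389 -1.952
endloop
endfacet
facet normal 0.324 -0.625 0.710
outer loop
vertex -2.481 -3.191 -2.144
vertex -3.285 -3.389 -1.952
vertex -2.864 -3.838 -2.539
endloop
endfacet
facet normal -0.323 0.626 -0.710
outer loop
vertex -3.996 -2.013 -3.514
vertex -3.576 -2.462 -4.101
vertex -4.38 -2.661 -3.91
endloop
endfacet
facet normal -0.832 0.170 0.528
outer loop
vertex -3.996 -2.013 -3.514
vertex -4.38 -2.661 -3.91
vertex -3.285 -3.389 -1.952
endloop
endfacet
facet normal -0.832 0.169 0.528
outer loop
vertex -3.285 -3.389 -1.952
vertex -4.38 -2.661 -3.91
vertex -3.668 -4.037 -2.348
endloop
endfacet
facet normal 0.323 -0.625 0.710
outer loop
vertex -3.285 -3.389 -1.952
vertex -3.668 -4.037 -2.348
vertex -2.864 -3.838 -2.539
endloop
endfacet
facet normal -0.323 0.625 -0.710
outer loop
vertex -4.38 -2.661 -3.91
vertex -3.576 -2.462 -4.101
vertex -3.959 -3.109 -4.496
endloop
endfacet
facet normal -0.806 -0.575 -0.139
outer loop
vertex -4.38 -2.661 -3.91
vertex -3.959 -3.109 -4.496
vertex -3.668 -4.037 -2.348
endloop
endfacet
facet normal -0.807 -0.574 -0.139
outer loop
vertex -3.668 -4.037 -2.348
vertex -3.959 -3.109 -4.496
vertex -3.248 -4.485 -2.935
endloop
endfacet
facet normal 0.324 -0.626 0.709
outer loop
vertex -3.668 -4.037 -2.348
vertex -3.248 -4.485 -2.935
vertex -2.864 -3.838 -2.539
endloop
endfacet
facet normal -0.324 0.625 -0.710
outer loop
vertex -3.959 -3.109 -4.496
vertex -3.576 -2.462 -4.101
vertex -3.155 -2.911 -4.688
endloop
endfacet
facet normal 0.024 -0.744 -0.667
outer loop
vertex -3.959 -3.109 -4.496
vertex -3.155 -2.911 -4.688
vertex -3.248 -4.485 -2.935
endloop
endfacet
facet normal 0.025 -0.744 -0.667
outer loop
vertex -3.248 -4.485 -2.935
vertex -3.155 -2.911 -4.688
vertex -2.444 -4.287 -3.126
endloop
endfacet
facet normal 0.323 -0.626 0.710
outer loop
vertex -3.248 -4.485 -2.935
vertex -2.444 -4.287 -3.126
vertex -2.864 -3.838 -2.539
endloop
endfacet
facet normal -0.323 0.625 -0.710
outer loop
vertex -3.155 -2.911 -4.688
vertex -3.576 -2.462 -4.101
vertex -2.772 -2.263 -4.292
endloop
endfacet
facet normal 0.832 -0.169 -0.528
outer loop
vertex -3.155 -2.911 -4.688
vertex -2.772 -2.263 -4.292
vertex -2.444 -4.287 -3.126
endloop
endfacet
facet normal 0.832 -0.170 -0.529
outer loop
vertex -2.444 -4.287 -3.126
vertex -2.772 -2.263 -4.292
vertex -2.06 -3.639 -2.73
endloop
endfacet
facet normal 0.323 -0.626 0.710
outer loop
vertex -2.444 -4.287 -3.126
vertex -2.06 -3.639 -2.73
vertex -2.864 -3.838 -2.539
endloop
endfacet
facet normal -0.324 0.626 -0.709
outer loop
vertex -2.772 -2.263 -4.292
vertex -3.576 -2.462 -4.101
vertex -3.192 -1.815 -3.705
endloop
endfacet
facet normal 0.807 0.575 0.139
outer loop
vertex -2.772 -2.263 -4.292
vertex -3.192 -1.815 -3.705
vertex -2.06 -3.639 -2.73
endloop
endfacet
facet normal 0.806 0.575 0.140
outer loop
vertex -2.06 -3.639 -2.73
vertex -3.192 -1.815 -3.705
vertex -2.481 -3.191 -2.144
endloop
endfacet
facet normal 0.323 -0.625 0.710
outer loop
vertex -2.06 -3.639 -2.73
vertex -2.481 -3.191 -2.144
vertex -2.864 -3.838 -2.539
endloop
endfacet

endsolid


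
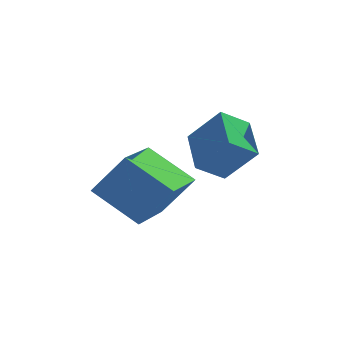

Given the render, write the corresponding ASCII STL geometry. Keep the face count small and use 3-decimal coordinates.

solid 
facet normal -0.639 0.181 -0.748
outer loop
vertex 1.923 -1.453 3.984
vertex 2.731 -1.01 3.401
vertex 2.251 -2.877 3.358
endloop
endfacet
facet normal -0.741 -0.406 0.535
outer loop
vertex 3.209 -3.15 4.479
vertex 1.923 -1.453 3.984
vertex 2.251 -2.877 3.358
endloop
endfacet
facet normal -0.639 0.182 -0.747
outer loop
vertex 2.251 -2.877 3.358
vertex 2.731 -1.01 3.401
vertex 3.058 -2.435 2.775
endloop
endfacet
facet normal 0.206 -0.896 -0.394
outer loop
vertex 3.058 -2.435 2.775
vertex 3.209 -3.15 4.479
vertex 2.251 -2.877 3.358
endloop
endfacet
facet normal -0.206 0.895 0.394
outer loop
vertex 1.923 -1.453 3.984
vertex 3.689 -1.283 4.522
vertex 2.731 -1.01 3.401
endloop
endfacet
facet normal -0.741 -0.405 0.536
outer loop
vertex 2.882 -1.725 5.105
vertex 1.923 -1.453 3.984
vertex 3.209 -3.15 4.479
endloop
endfacet
facet normal -0.206 0.896 0.394
outer loop
vertex 2.882 -1.725 5.105
vertex 3.689 -1.283 4.522
vertex 1.923 -1.453 3.984
endloop
endfacet
facet normal 0.741 0.405 -0.535
outer loop
vertex 2.731 -1.01 3.401
vertex 3.689 -1.283 4.522
vertex 3.058 -2.435 2.775
endloop
endfacet
facet normal 0.207 -0.896 -0.394
outer loop
vertex 4.017 -2.707 3.896
vertex 3.209 -3.15 4.479
vertex 3.058 -2.435 2.775
endloop
endfacet
facet normal 0.741 0.406 -0.535
outer loop
vertex 3.058 -2.435 2.775
vertex 3.689 -1.283 4.522
vertex 4.017 -2.707 3.896
endloop
endfacet
facet normal 0.639 -0.182 0.747
outer loop
vertex 4.017 -2.707 3.896
vertex 2.882 -1.725 5.105
vertex 3.209 -3.15 4.479
endloop
endfacet
facet normal 0.639 -0.181 0.747
outer loop
vertex 3.689 -1.283 4.522
vertex 2.882 -1.725 5.105
vertex 4.017 -2.707 3.896
endloop
endfacet
facet normal -0.773 0.295 0.561
outer loop
vertex 0.184 -2.076 3.339
vertex 0.65 -0.07 2.928
vertex -0.808 -2.122 1.996
endloop
endfacet
facet normal -0.221 -0.955 0.196
outer loop
vertex 0.63 -2.67 0.952
vertex 0.184 -2.076 3.339
vertex -0.808 -2.122 1.996
endloop
endfacet
facet normal -0.773 0.295 0.561
outer loop
vertex -0.808 -2.122 1.996
vertex 0.65 -0.07 2.928
vertex -0.342 -0.116 1.585
endloop
endfacet
facet normal -0.594 -0.027 -0.804
outer loop
vertex -0.342 -0.116 1.585
vertex 0.63 -2.67 0.952
vertex -0.808 -2.122 1.996
endloop
endfacet
facet normal 0.594 0.027 0.804
outer loop
vertex 0.184 -2.076 3.339
vertex 2.088 -0.618 1.884
vertex 0.65 -0.07 2.928
endloop
endfacet
facet normal -0.221 -0.955 0.196
outer loop
vertex 1.622 -2.624 2.295
vertex 0.184 -2.076 3.339
vertex 0.63 -2.67 0.952
endloop
endfacet
facet normal 0.594 0.027 0.804
outer loop
vertex 1.622 -2.624 2.295
vertex 2.088 -0.618 1.884
vertex 0.184 -2.076 3.339
endloop
endfacet
facet normal 0.221 0.955 -0.196
outer loop
vertex 0.65 -0.07 2.928
vertex 2.088 -0.618 1.884
vertex -0.342 -0.116 1.585
endloop
endfacet
facet normal -0.594 -0.027 -0.804
outer loop
vertex 1.096 -0.664 0.541
vertex 0.63 -2.67 0.952
vertex -0.342 -0.116 1.585
endloop
endfacet
facet normal 0.221 0.955 -0.196
outer loop
vertex -0.342 -0.116 1.585
vertex 2.088 -0.618 1.884
vertex 1.096 -0.664 0.541
endloop
endfacet
facet normal 0.773 -0.295 -0.561
outer loop
vertex 1.096 -0.664 0.541
vertex 1.622 -2.624 2.295
vertex 0.63 -2.67 0.952
endloop
endfacet
facet normal 0.773 -0.295 -0.561
outer loop
vertex 2.088 -0.618 1.884
vertex 1.622 -2.624 2.295
vertex 1.096 -0.664 0.541
endloop
endfacet

endsolid


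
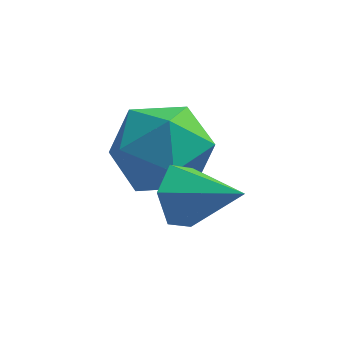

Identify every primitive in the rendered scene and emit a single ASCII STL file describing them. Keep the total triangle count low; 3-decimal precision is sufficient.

solid 
facet normal -0.033 0.422 0.906
outer loop
vertex -2.915 4.02 -0.527
vertex -2.159 3.395 -0.209
vertex -1.93 4.309 -0.626
endloop
endfacet
facet normal -0.220 0.889 0.402
outer loop
vertex -2.915 4.02 -0.527
vertex -1.93 4.309 -0.626
vertex -2.6 4.488 -1.389
endloop
endfacet
facet normal -0.782 0.621 0.051
outer loop
vertex -2.915 4.02 -0.527
vertex -2.6 4.488 -1.389
vertex -3.242 3.684 -1.444
endloop
endfacet
facet normal -0.940 -0.012 0.340
outer loop
vertex -2.915 4.02 -0.527
vertex -3.242 3.684 -1.444
vertex -2.97 3.009 -0.715
endloop
endfacet
facet normal -0.477 -0.135 0.868
outer loop
vertex -2.915 4.02 -0.527
vertex -2.97 3.009 -0.715
vertex -2.159 3.395 -0.209
endloop
endfacet
facet normal 0.321 0.945 -0.061
outer loop
vertex -2.6 4.488 -1.389
vertex -1.93 4.309 -0.626
vertex -1.65 4.151 -1.605
endloop
endfacet
facet normal 0.626 0.188 0.756
outer loop
vertex -1.93 4.309 -0.626
vertex -2.159 3.395 -0.209
vertex -1.378 3.476 -0.876
endloop
endfacet
facet normal -0.095 -0.712 0.695
outer loop
vertex -2.159 3.395 -0.209
vertex -2.97 3.009 -0.715
vertex -2.02 2.672 -0.931
endloop
endfacet
facet normal -0.844 -0.512 -0.159
outer loop
vertex -2.97 3.009 -0.715
vertex -3.242 3.684 -1.444
vertex -2.69 2.851 -1.694
endloop
endfacet
facet normal -0.588 0.512 -0.626
outer loop
vertex -3.242 3.684 -1.444
vertex -2.6 4.488 -1.389
vertex -2.461 3.765 -2.111
endloop
endfacet
facet normal 0.940 0.012 -0.340
outer loop
vertex -1.705 3.14 -1.793
vertex -1.65 4.151 -1.605
vertex -1.378 3.476 -0.876
endloop
endfacet
facet normal 0.782 -0.621 -0.051
outer loop
vertex -1.705 3.14 -1.793
vertex -1.378 3.476 -0.876
vertex -2.02 2.672 -0.931
endloop
endfacet
facet normal 0.220 -0.889 -0.402
outer loop
vertex -1.705 3.14 -1.793
vertex -2.02 2.672 -0.931
vertex -2.69 2.851 -1.694
endloop
endfacet
facet normal 0.033 -0.422 -0.906
outer loop
vertex -1.705 3.14 -1.793
vertex -2.69 2.851 -1.694
vertex -2.461 3.765 -2.111
endloop
endfacet
facet normal 0.477 0.135 -0.868
outer loop
vertex -1.705 3.14 -1.793
vertex -2.461 3.765 -2.111
vertex -1.65 4.151 -1.605
endloop
endfacet
facet normal 0.844 0.512 0.159
outer loop
vertex -1.378 3.476 -0.876
vertex -1.65 4.151 -1.605
vertex -1.93 4.309 -0.626
endloop
endfacet
facet normal 0.588 -0.512 0.626
outer loop
vertex -2.02 2.672 -0.931
vertex -1.378 3.476 -0.876
vertex -2.159 3.395 -0.209
endloop
endfacet
facet normal -0.321 -0.945 0.061
outer loop
vertex -2.69 2.851 -1.694
vertex -2.02 2.672 -0.931
vertex -2.97 3.009 -0.715
endloop
endfacet
facet normal -0.626 -0.188 -0.756
outer loop
vertex -2.461 3.765 -2.111
vertex -2.69 2.851 -1.694
vertex -3.242 3.684 -1.444
endloop
endfacet
facet normal 0.095 0.712 -0.695
outer loop
vertex -1.65 4.151 -1.605
vertex -2.461 3.765 -2.111
vertex -2.6 4.488 -1.389
endloop
endfacet
facet normal -0.850 0.310 -0.427
outer loop
vertex -1.521 2.645 -1.601
vertex -1.873 2.269 -1.173
vertex -1.721 2.902 -1.016
endloop
endfacet
facet normal 0.747 0.663 -0.036
outer loop
vertex -1.521 2.645 -1.601
vertex -1.721 2.902 -1.016
vertex -0.787 1.871 -0.627
endloop
endfacet
facet normal -0.850 0.310 -0.427
outer loop
vertex -1.721 2.902 -1.016
vertex -1.873 2.269 -1.173
vertex -2.073 2.526 -0.588
endloop
endfacet
facet normal 0.314 0.570 0.759
outer loop
vertex -1.721 2.902 -1.016
vertex -2.073 2.526 -0.588
vertex -0.787 1.871 -0.627
endloop
endfacet
facet normal -0.849 0.311 -0.427
outer loop
vertex -2.073 2.526 -0.588
vertex -1.873 2.269 -1.173
vertex -2.226 1.893 -0.745
endloop
endfacet
facet normal -0.083 -0.221 0.972
outer loop
vertex -2.073 2.526 -0.588
vertex -2.226 1.893 -0.745
vertex -0.787 1.871 -0.627
endloop
endfacet
facet normal -0.849 0.311 -0.427
outer loop
vertex -2.226 1.893 -0.745
vertex -1.873 2.269 -1.173
vertex -2.026 1.636 -1.33
endloop
endfacet
facet normal -0.046 -0.920 0.389
outer loop
vertex -2.226 1.893 -0.745
vertex -2.026 1.636 -1.33
vertex -0.787 1.871 -0.627
endloop
endfacet
facet normal -0.850 0.311 -0.425
outer loop
vertex -2.026 1.636 -1.33
vertex -1.873 2.269 -1.173
vertex -1.674 2.012 -1.759
endloop
endfacet
facet normal 0.388 -0.827 -0.407
outer loop
vertex -2.026 1.636 -1.33
vertex -1.674 2.012 -1.759
vertex -0.787 1.871 -0.627
endloop
endfacet
facet normal -0.850 0.312 -0.425
outer loop
vertex -1.674 2.012 -1.759
vertex -1.873 2.269 -1.173
vertex -1.521 2.645 -1.601
endloop
endfacet
facet normal 0.785 -0.035 -0.619
outer loop
vertex -1.674 2.012 -1.759
vertex -1.521 2.645 -1.601
vertex -0.787 1.871 -0.627
endloop
endfacet

endsolid


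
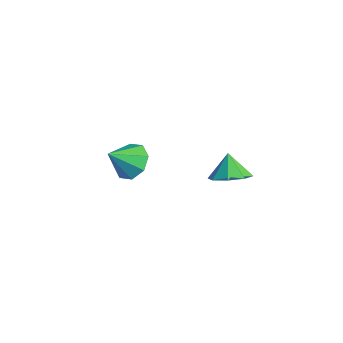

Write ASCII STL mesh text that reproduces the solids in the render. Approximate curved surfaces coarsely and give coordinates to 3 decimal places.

solid 
facet normal 0.008 0.733 -0.681
outer loop
vertex -2.452 -2.29 -3.191
vertex -3.073 -2.863 -3.815
vertex -3.233 -2.156 -3.056
endloop
endfacet
facet normal 0.199 0.193 0.961
outer loop
vertex -2.452 -2.29 -3.191
vertex -3.233 -2.156 -3.056
vertex -3.087 -4.057 -2.705
endloop
endfacet
facet normal 0.009 0.733 -0.681
outer loop
vertex -3.233 -2.156 -3.056
vertex -3.073 -2.863 -3.815
vertex -3.92 -2.435 -3.365
endloop
endfacet
facet normal -0.450 0.129 0.884
outer loop
vertex -3.233 -2.156 -3.056
vertex -3.92 -2.435 -3.365
vertex -3.087 -4.057 -2.705
endloop
endfacet
facet normal 0.009 0.733 -0.681
outer loop
vertex -3.92 -2.435 -3.365
vertex -3.073 -2.863 -3.815
vertex -4.111 -2.965 -3.938
endloop
endfacet
facet normal -0.839 -0.230 0.493
outer loop
vertex -3.92 -2.435 -3.365
vertex -4.111 -2.965 -3.938
vertex -3.087 -4.057 -2.705
endloop
endfacet
facet normal 0.009 0.732 -0.682
outer loop
vertex -4.111 -2.965 -3.938
vertex -3.073 -2.863 -3.815
vertex -3.694 -3.436 -4.438
endloop
endfacet
facet normal -0.739 -0.673 0.018
outer loop
vertex -4.111 -2.965 -3.938
vertex -3.694 -3.436 -4.438
vertex -3.087 -4.057 -2.705
endloop
endfacet
facet normal 0.007 0.732 -0.681
outer loop
vertex -3.694 -3.436 -4.438
vertex -3.073 -2.863 -3.815
vertex -2.914 -3.57 -4.574
endloop
endfacet
facet normal -0.208 -0.942 -0.265
outer loop
vertex -3.694 -3.436 -4.438
vertex -2.914 -3.57 -4.574
vertex -3.087 -4.057 -2.705
endloop
endfacet
facet normal 0.009 0.733 -0.681
outer loop
vertex -2.914 -3.57 -4.574
vertex -3.073 -2.863 -3.815
vertex -2.227 -3.291 -4.265
endloop
endfacet
facet normal 0.441 -0.878 -0.188
outer loop
vertex -2.914 -3.57 -4.574
vertex -2.227 -3.291 -4.265
vertex -3.087 -4.057 -2.705
endloop
endfacet
facet normal 0.009 0.733 -0.681
outer loop
vertex -2.227 -3.291 -4.265
vertex -3.073 -2.863 -3.815
vertex -2.036 -2.761 -3.692
endloop
endfacet
facet normal 0.830 -0.519 0.203
outer loop
vertex -2.227 -3.291 -4.265
vertex -2.036 -2.761 -3.692
vertex -3.087 -4.057 -2.705
endloop
endfacet
facet normal 0.009 0.732 -0.681
outer loop
vertex -2.036 -2.761 -3.692
vertex -3.073 -2.863 -3.815
vertex -2.452 -2.29 -3.191
endloop
endfacet
facet normal 0.731 -0.076 0.678
outer loop
vertex -2.036 -2.761 -3.692
vertex -2.452 -2.29 -3.191
vertex -3.087 -4.057 -2.705
endloop
endfacet
facet normal 0.529 -0.208 -0.823
outer loop
vertex 3.399 -0.786 -0.777
vertex 2.553 -0.991 -1.269
vertex 3.105 -0.17 -1.122
endloop
endfacet
facet normal 0.298 0.571 0.765
outer loop
vertex 3.399 -0.786 -0.777
vertex 3.105 -0.17 -1.122
vertex 1.887 -0.729 -0.231
endloop
endfacet
facet normal 0.528 -0.207 -0.824
outer loop
vertex 3.105 -0.17 -1.122
vertex 2.553 -0.991 -1.269
vertex 2.487 -0.034 -1.552
endloop
endfacet
facet normal -0.100 0.899 0.427
outer loop
vertex 3.105 -0.17 -1.122
vertex 2.487 -0.034 -1.552
vertex 1.887 -0.729 -0.231
endloop
endfacet
facet normal 0.529 -0.207 -0.823
outer loop
vertex 2.487 -0.034 -1.552
vertex 2.553 -0.991 -1.269
vertex 1.908 -0.459 -1.817
endloop
endfacet
facet normal -0.623 0.772 0.123
outer loop
vertex 2.487 -0.034 -1.552
vertex 1.908 -0.459 -1.817
vertex 1.887 -0.729 -0.231
endloop
endfacet
facet normal 0.528 -0.209 -0.823
outer loop
vertex 1.908 -0.459 -1.817
vertex 2.553 -0.991 -1.269
vertex 1.706 -1.195 -1.76
endloop
endfacet
facet normal -0.963 0.267 0.033
outer loop
vertex 1.908 -0.459 -1.817
vertex 1.706 -1.195 -1.76
vertex 1.887 -0.729 -0.231
endloop
endfacet
facet normal 0.528 -0.207 -0.824
outer loop
vertex 1.706 -1.195 -1.76
vertex 2.553 -0.991 -1.269
vertex 2.001 -1.812 -1.416
endloop
endfacet
facet normal -0.923 -0.325 0.208
outer loop
vertex 1.706 -1.195 -1.76
vertex 2.001 -1.812 -1.416
vertex 1.887 -0.729 -0.231
endloop
endfacet
facet normal 0.529 -0.208 -0.823
outer loop
vertex 2.001 -1.812 -1.416
vertex 2.553 -0.991 -1.269
vertex 2.619 -1.947 -0.985
endloop
endfacet
facet normal -0.524 -0.653 0.547
outer loop
vertex 2.001 -1.812 -1.416
vertex 2.619 -1.947 -0.985
vertex 1.887 -0.729 -0.231
endloop
endfacet
facet normal 0.529 -0.208 -0.823
outer loop
vertex 2.619 -1.947 -0.985
vertex 2.553 -0.991 -1.269
vertex 3.198 -1.523 -0.72
endloop
endfacet
facet normal -0.003 -0.527 0.850
outer loop
vertex 2.619 -1.947 -0.985
vertex 3.198 -1.523 -0.72
vertex 1.887 -0.729 -0.231
endloop
endfacet
facet normal 0.529 -0.208 -0.823
outer loop
vertex 3.198 -1.523 -0.72
vertex 2.553 -0.991 -1.269
vertex 3.399 -0.786 -0.777
endloop
endfacet
facet normal 0.339 -0.020 0.941
outer loop
vertex 3.198 -1.523 -0.72
vertex 3.399 -0.786 -0.777
vertex 1.887 -0.729 -0.231
endloop
endfacet

endsolid


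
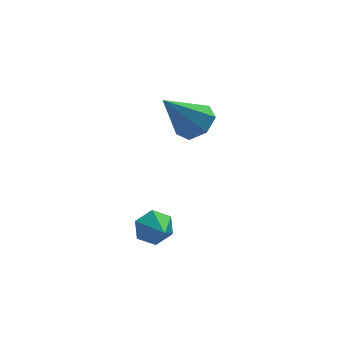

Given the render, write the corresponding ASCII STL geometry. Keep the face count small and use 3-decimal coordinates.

solid 
facet normal -0.106 0.893 -0.438
outer loop
vertex 0.447 -2.303 -4.561
vertex -0.185 -2.197 -4.192
vertex 0.456 -1.976 -3.897
endloop
endfacet
facet normal 0.932 -0.331 0.150
outer loop
vertex 0.447 -2.303 -4.561
vertex 0.456 -1.976 -3.897
vertex -0.055 -3.303 -3.648
endloop
endfacet
facet normal -0.105 0.892 -0.439
outer loop
vertex 0.456 -1.976 -3.897
vertex -0.185 -2.197 -4.192
vertex -0.176 -1.869 -3.528
endloop
endfacet
facet normal 0.500 -0.030 0.865
outer loop
vertex 0.456 -1.976 -3.897
vertex -0.176 -1.869 -3.528
vertex -0.055 -3.303 -3.648
endloop
endfacet
facet normal -0.105 0.892 -0.439
outer loop
vertex -0.176 -1.869 -3.528
vertex -0.185 -2.197 -4.192
vertex -0.818 -2.09 -3.823
endloop
endfacet
facet normal -0.384 -0.109 0.917
outer loop
vertex -0.176 -1.869 -3.528
vertex -0.818 -2.09 -3.823
vertex -0.055 -3.303 -3.648
endloop
endfacet
facet normal -0.105 0.892 -0.439
outer loop
vertex -0.818 -2.09 -3.823
vertex -0.185 -2.197 -4.192
vertex -0.827 -2.418 -4.487
endloop
endfacet
facet normal -0.835 -0.489 0.253
outer loop
vertex -0.818 -2.09 -3.823
vertex -0.827 -2.418 -4.487
vertex -0.055 -3.303 -3.648
endloop
endfacet
facet normal -0.106 0.893 -0.438
outer loop
vertex -0.827 -2.418 -4.487
vertex -0.185 -2.197 -4.192
vertex -0.195 -2.524 -4.856
endloop
endfacet
facet normal -0.403 -0.790 -0.463
outer loop
vertex -0.827 -2.418 -4.487
vertex -0.195 -2.524 -4.856
vertex -0.055 -3.303 -3.648
endloop
endfacet
facet normal -0.106 0.893 -0.438
outer loop
vertex -0.195 -2.524 -4.856
vertex -0.185 -2.197 -4.192
vertex 0.447 -2.303 -4.561
endloop
endfacet
facet normal 0.481 -0.711 -0.514
outer loop
vertex -0.195 -2.524 -4.856
vertex 0.447 -2.303 -4.561
vertex -0.055 -3.303 -3.648
endloop
endfacet
facet normal 0.620 0.144 -0.771
outer loop
vertex 2.834 1.285 -1.36
vertex 2.189 1.687 -1.803
vertex 2.784 2.04 -1.259
endloop
endfacet
facet normal 0.503 -0.082 0.860
outer loop
vertex 2.834 1.285 -1.36
vertex 2.784 2.04 -1.259
vertex 0.931 1.393 -0.237
endloop
endfacet
facet normal 0.620 0.145 -0.772
outer loop
vertex 2.784 2.04 -1.259
vertex 2.189 1.687 -1.803
vertex 2.285 2.529 -1.568
endloop
endfacet
facet normal 0.180 0.650 0.738
outer loop
vertex 2.784 2.04 -1.259
vertex 2.285 2.529 -1.568
vertex 0.931 1.393 -0.237
endloop
endfacet
facet normal 0.620 0.144 -0.771
outer loop
vertex 2.285 2.529 -1.568
vertex 2.189 1.687 -1.803
vertex 1.715 2.384 -2.054
endloop
endfacet
facet normal -0.448 0.852 0.271
outer loop
vertex 2.285 2.529 -1.568
vertex 1.715 2.384 -2.054
vertex 0.931 1.393 -0.237
endloop
endfacet
facet normal 0.620 0.144 -0.771
outer loop
vertex 1.715 2.384 -2.054
vertex 2.189 1.687 -1.803
vertex 1.501 1.713 -2.351
endloop
endfacet
facet normal -0.908 0.373 -0.188
outer loop
vertex 1.715 2.384 -2.054
vertex 1.501 1.713 -2.351
vertex 0.931 1.393 -0.237
endloop
endfacet
facet normal 0.620 0.144 -0.771
outer loop
vertex 1.501 1.713 -2.351
vertex 2.189 1.687 -1.803
vertex 1.806 1.023 -2.235
endloop
endfacet
facet normal -0.855 -0.427 -0.295
outer loop
vertex 1.501 1.713 -2.351
vertex 1.806 1.023 -2.235
vertex 0.931 1.393 -0.237
endloop
endfacet
facet normal 0.620 0.144 -0.771
outer loop
vertex 1.806 1.023 -2.235
vertex 2.189 1.687 -1.803
vertex 2.399 0.832 -1.794
endloop
endfacet
facet normal -0.328 -0.944 0.031
outer loop
vertex 1.806 1.023 -2.235
vertex 2.399 0.832 -1.794
vertex 0.931 1.393 -0.237
endloop
endfacet
facet normal 0.620 0.144 -0.772
outer loop
vertex 2.399 0.832 -1.794
vertex 2.189 1.687 -1.803
vertex 2.834 1.285 -1.36
endloop
endfacet
facet normal 0.278 -0.790 0.546
outer loop
vertex 2.399 0.832 -1.794
vertex 2.834 1.285 -1.36
vertex 0.931 1.393 -0.237
endloop
endfacet

endsolid


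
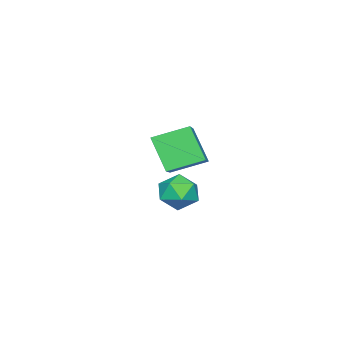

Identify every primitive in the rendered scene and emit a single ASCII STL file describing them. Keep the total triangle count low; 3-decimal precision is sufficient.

solid 
facet normal -0.579 0.744 0.335
outer loop
vertex -3.669 -0.911 -1.692
vertex -2.029 -0.069 -0.729
vertex -3.281 0.079 -3.218
endloop
endfacet
facet normal -0.788 -0.405 -0.463
outer loop
vertex -2.291 -1.191 -3.791
vertex -3.669 -0.911 -1.692
vertex -3.281 0.079 -3.218
endloop
endfacet
facet normal -0.579 0.743 0.335
outer loop
vertex -3.281 0.079 -3.218
vertex -2.029 -0.069 -0.729
vertex -1.641 0.922 -2.254
endloop
endfacet
facet normal 0.208 0.533 -0.820
outer loop
vertex -1.641 0.922 -2.254
vertex -2.291 -1.191 -3.791
vertex -3.281 0.079 -3.218
endloop
endfacet
facet normal -0.208 -0.533 0.820
outer loop
vertex -3.669 -0.911 -1.692
vertex -1.039 -1.339 -1.302
vertex -2.029 -0.069 -0.729
endloop
endfacet
facet normal -0.788 -0.405 -0.464
outer loop
vertex -2.679 -2.182 -2.266
vertex -3.669 -0.911 -1.692
vertex -2.291 -1.191 -3.791
endloop
endfacet
facet normal -0.208 -0.533 0.820
outer loop
vertex -2.679 -2.182 -2.266
vertex -1.039 -1.339 -1.302
vertex -3.669 -0.911 -1.692
endloop
endfacet
facet normal 0.788 0.405 0.464
outer loop
vertex -2.029 -0.069 -0.729
vertex -1.039 -1.339 -1.302
vertex -1.641 0.922 -2.254
endloop
endfacet
facet normal 0.208 0.533 -0.820
outer loop
vertex -0.651 -0.349 -2.828
vertex -2.291 -1.191 -3.791
vertex -1.641 0.922 -2.254
endloop
endfacet
facet normal 0.788 0.405 0.463
outer loop
vertex -1.641 0.922 -2.254
vertex -1.039 -1.339 -1.302
vertex -0.651 -0.349 -2.828
endloop
endfacet
facet normal 0.579 -0.743 -0.336
outer loop
vertex -0.651 -0.349 -2.828
vertex -2.679 -2.182 -2.266
vertex -2.291 -1.191 -3.791
endloop
endfacet
facet normal 0.579 -0.743 -0.335
outer loop
vertex -1.039 -1.339 -1.302
vertex -2.679 -2.182 -2.266
vertex -0.651 -0.349 -2.828
endloop
endfacet
facet normal 0.434 0.750 -0.499
outer loop
vertex 2.609 2.242 -2.908
vertex 2.084 2.851 -2.449
vertex 2.908 2.601 -2.109
endloop
endfacet
facet normal 0.884 0.202 -0.421
outer loop
vertex 2.609 2.242 -2.908
vertex 2.908 2.601 -2.109
vertex 3.029 1.701 -2.286
endloop
endfacet
facet normal 0.585 -0.373 -0.720
outer loop
vertex 2.609 2.242 -2.908
vertex 3.029 1.701 -2.286
vertex 2.28 1.395 -2.736
endloop
endfacet
facet normal -0.050 -0.180 -0.982
outer loop
vertex 2.609 2.242 -2.908
vertex 2.28 1.395 -2.736
vertex 1.697 2.106 -2.837
endloop
endfacet
facet normal -0.143 0.514 -0.846
outer loop
vertex 2.609 2.242 -2.908
vertex 1.697 2.106 -2.837
vertex 2.084 2.851 -2.449
endloop
endfacet
facet normal 0.958 0.074 0.278
outer loop
vertex 3.029 1.701 -2.286
vertex 2.908 2.601 -2.109
vertex 2.763 1.974 -1.443
endloop
endfacet
facet normal 0.229 0.961 0.152
outer loop
vertex 2.908 2.601 -2.109
vertex 2.084 2.851 -2.449
vertex 2.18 2.685 -1.544
endloop
endfacet
facet normal -0.704 0.579 -0.410
outer loop
vertex 2.084 2.851 -2.449
vertex 1.697 2.106 -2.837
vertex 1.431 2.379 -1.994
endloop
endfacet
facet normal -0.553 -0.543 -0.632
outer loop
vertex 1.697 2.106 -2.837
vertex 2.28 1.395 -2.736
vertex 1.552 1.479 -2.171
endloop
endfacet
facet normal 0.474 -0.856 -0.207
outer loop
vertex 2.28 1.395 -2.736
vertex 3.029 1.701 -2.286
vertex 2.376 1.229 -1.831
endloop
endfacet
facet normal 0.050 0.180 0.982
outer loop
vertex 1.851 1.838 -1.372
vertex 2.763 1.974 -1.443
vertex 2.18 2.685 -1.544
endloop
endfacet
facet normal -0.585 0.373 0.720
outer loop
vertex 1.851 1.838 -1.372
vertex 2.18 2.685 -1.544
vertex 1.431 2.379 -1.994
endloop
endfacet
facet normal -0.884 -0.202 0.421
outer loop
vertex 1.851 1.838 -1.372
vertex 1.431 2.379 -1.994
vertex 1.552 1.479 -2.171
endloop
endfacet
facet normal -0.434 -0.750 0.499
outer loop
vertex 1.851 1.838 -1.372
vertex 1.552 1.479 -2.171
vertex 2.376 1.229 -1.831
endloop
endfacet
facet normal 0.143 -0.514 0.846
outer loop
vertex 1.851 1.838 -1.372
vertex 2.376 1.229 -1.831
vertex 2.763 1.974 -1.443
endloop
endfacet
facet normal 0.553 0.543 0.632
outer loop
vertex 2.18 2.685 -1.544
vertex 2.763 1.974 -1.443
vertex 2.908 2.601 -2.109
endloop
endfacet
facet normal -0.474 0.856 0.207
outer loop
vertex 1.431 2.379 -1.994
vertex 2.18 2.685 -1.544
vertex 2.084 2.851 -2.449
endloop
endfacet
facet normal -0.958 -0.074 -0.278
outer loop
vertex 1.552 1.479 -2.171
vertex 1.431 2.379 -1.994
vertex 1.697 2.106 -2.837
endloop
endfacet
facet normal -0.229 -0.961 -0.152
outer loop
vertex 2.376 1.229 -1.831
vertex 1.552 1.479 -2.171
vertex 2.28 1.395 -2.736
endloop
endfacet
facet normal 0.704 -0.579 0.410
outer loop
vertex 2.763 1.974 -1.443
vertex 2.376 1.229 -1.831
vertex 3.029 1.701 -2.286
endloop
endfacet

endsolid


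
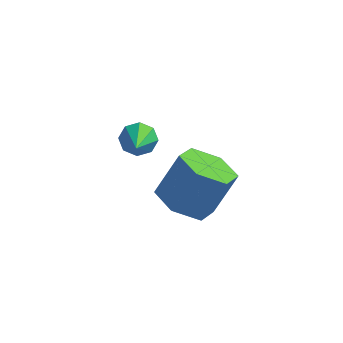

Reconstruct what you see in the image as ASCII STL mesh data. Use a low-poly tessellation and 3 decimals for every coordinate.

solid 
facet normal -0.346 -0.389 -0.854
outer loop
vertex -1.306 -2.072 -1.931
vertex -2.041 -2.282 -1.538
vertex -1.961 -1.516 -1.919
endloop
endfacet
facet normal 0.548 0.656 -0.519
outer loop
vertex -1.306 -2.072 -1.931
vertex -1.961 -1.516 -1.919
vertex -0.823 -1.528 -0.734
endloop
endfacet
facet normal 0.548 0.655 -0.520
outer loop
vertex -0.823 -1.528 -0.734
vertex -1.961 -1.516 -1.919
vertex -1.478 -0.971 -0.723
endloop
endfacet
facet normal 0.344 0.388 0.855
outer loop
vertex -0.823 -1.528 -0.734
vertex -1.478 -0.971 -0.723
vertex -1.559 -1.738 -0.342
endloop
endfacet
facet normal -0.344 -0.389 -0.855
outer loop
vertex -1.961 -1.516 -1.919
vertex -2.041 -2.282 -1.538
vertex -2.697 -1.726 -1.527
endloop
endfacet
facet normal -0.386 0.888 -0.249
outer loop
vertex -1.961 -1.516 -1.919
vertex -2.697 -1.726 -1.527
vertex -1.478 -0.971 -0.723
endloop
endfacet
facet normal -0.386 0.888 -0.249
outer loop
vertex -1.478 -0.971 -0.723
vertex -2.697 -1.726 -1.527
vertex -2.214 -1.181 -0.331
endloop
endfacet
facet normal 0.344 0.388 0.855
outer loop
vertex -1.478 -0.971 -0.723
vertex -2.214 -1.181 -0.331
vertex -1.559 -1.738 -0.342
endloop
endfacet
facet normal -0.344 -0.389 -0.855
outer loop
vertex -2.697 -1.726 -1.527
vertex -2.041 -2.282 -1.538
vertex -2.777 -2.492 -1.146
endloop
endfacet
facet normal -0.934 0.232 0.271
outer loop
vertex -2.697 -1.726 -1.527
vertex -2.777 -2.492 -1.146
vertex -2.214 -1.181 -0.331
endloop
endfacet
facet normal -0.934 0.232 0.271
outer loop
vertex -2.214 -1.181 -0.331
vertex -2.777 -2.492 -1.146
vertex -2.294 -1.948 0.051
endloop
endfacet
facet normal 0.345 0.389 0.854
outer loop
vertex -2.214 -1.181 -0.331
vertex -2.294 -1.948 0.051
vertex -1.559 -1.738 -0.342
endloop
endfacet
facet normal -0.344 -0.388 -0.855
outer loop
vertex -2.777 -2.492 -1.146
vertex -2.041 -2.282 -1.538
vertex -2.122 -3.049 -1.157
endloop
endfacet
facet normal -0.549 -0.655 0.519
outer loop
vertex -2.777 -2.492 -1.146
vertex -2.122 -3.049 -1.157
vertex -2.294 -1.948 0.051
endloop
endfacet
facet normal -0.547 -0.656 0.520
outer loop
vertex -2.294 -1.948 0.051
vertex -2.122 -3.049 -1.157
vertex -1.639 -2.504 0.039
endloop
endfacet
facet normal 0.346 0.389 0.854
outer loop
vertex -2.294 -1.948 0.051
vertex -1.639 -2.504 0.039
vertex -1.559 -1.738 -0.342
endloop
endfacet
facet normal -0.344 -0.388 -0.855
outer loop
vertex -2.122 -3.049 -1.157
vertex -2.041 -2.282 -1.538
vertex -1.386 -2.839 -1.549
endloop
endfacet
facet normal 0.386 -0.888 0.249
outer loop
vertex -2.122 -3.049 -1.157
vertex -1.386 -2.839 -1.549
vertex -1.639 -2.504 0.039
endloop
endfacet
facet normal 0.386 -0.888 0.249
outer loop
vertex -1.639 -2.504 0.039
vertex -1.386 -2.839 -1.549
vertex -0.903 -2.294 -0.353
endloop
endfacet
facet normal 0.344 0.389 0.855
outer loop
vertex -1.639 -2.504 0.039
vertex -0.903 -2.294 -0.353
vertex -1.559 -1.738 -0.342
endloop
endfacet
facet normal -0.345 -0.389 -0.854
outer loop
vertex -1.386 -2.839 -1.549
vertex -2.041 -2.282 -1.538
vertex -1.306 -2.072 -1.931
endloop
endfacet
facet normal 0.934 -0.233 -0.271
outer loop
vertex -1.386 -2.839 -1.549
vertex -1.306 -2.072 -1.931
vertex -0.903 -2.294 -0.353
endloop
endfacet
facet normal 0.934 -0.232 -0.271
outer loop
vertex -0.903 -2.294 -0.353
vertex -1.306 -2.072 -1.931
vertex -0.823 -1.528 -0.734
endloop
endfacet
facet normal 0.344 0.389 0.855
outer loop
vertex -0.903 -2.294 -0.353
vertex -0.823 -1.528 -0.734
vertex -1.559 -1.738 -0.342
endloop
endfacet
facet normal -0.250 0.777 -0.578
outer loop
vertex -2.563 -2.739 1.381
vertex -3.043 -2.878 1.402
vertex -2.749 -2.58 1.675
endloop
endfacet
facet normal 0.874 0.231 0.428
outer loop
vertex -2.563 -2.739 1.381
vertex -2.749 -2.58 1.675
vertex -2.657 -4.082 2.298
endloop
endfacet
facet normal -0.250 0.777 -0.578
outer loop
vertex -2.749 -2.58 1.675
vertex -3.043 -2.878 1.402
vertex -3.107 -2.595 1.81
endloop
endfacet
facet normal 0.312 0.380 0.871
outer loop
vertex -2.749 -2.58 1.675
vertex -3.107 -2.595 1.81
vertex -2.657 -4.082 2.298
endloop
endfacet
facet normal -0.249 0.777 -0.578
outer loop
vertex -3.107 -2.595 1.81
vertex -3.043 -2.878 1.402
vertex -3.428 -2.776 1.705
endloop
endfacet
facet normal -0.395 0.177 0.902
outer loop
vertex -3.107 -2.595 1.81
vertex -3.428 -2.776 1.705
vertex -2.657 -4.082 2.298
endloop
endfacet
facet normal -0.249 0.777 -0.578
outer loop
vertex -3.428 -2.776 1.705
vertex -3.043 -2.878 1.402
vertex -3.523 -3.016 1.423
endloop
endfacet
facet normal -0.826 -0.261 0.500
outer loop
vertex -3.428 -2.776 1.705
vertex -3.523 -3.016 1.423
vertex -2.657 -4.082 2.298
endloop
endfacet
facet normal -0.249 0.777 -0.579
outer loop
vertex -3.523 -3.016 1.423
vertex -3.043 -2.878 1.402
vertex -3.338 -3.176 1.129
endloop
endfacet
facet normal -0.733 -0.673 -0.095
outer loop
vertex -3.523 -3.016 1.423
vertex -3.338 -3.176 1.129
vertex -2.657 -4.082 2.298
endloop
endfacet
facet normal -0.251 0.777 -0.577
outer loop
vertex -3.338 -3.176 1.129
vertex -3.043 -2.878 1.402
vertex -2.98 -3.16 0.995
endloop
endfacet
facet normal -0.166 -0.824 -0.542
outer loop
vertex -3.338 -3.176 1.129
vertex -2.98 -3.16 0.995
vertex -2.657 -4.082 2.298
endloop
endfacet
facet normal -0.249 0.778 -0.577
outer loop
vertex -2.98 -3.16 0.995
vertex -3.043 -2.878 1.402
vertex -2.659 -2.98 1.099
endloop
endfacet
facet normal 0.534 -0.622 -0.573
outer loop
vertex -2.98 -3.16 0.995
vertex -2.659 -2.98 1.099
vertex -2.657 -4.082 2.298
endloop
endfacet
facet normal -0.250 0.776 -0.578
outer loop
vertex -2.659 -2.98 1.099
vertex -3.043 -2.878 1.402
vertex -2.563 -2.739 1.381
endloop
endfacet
facet normal 0.968 -0.185 -0.171
outer loop
vertex -2.659 -2.98 1.099
vertex -2.563 -2.739 1.381
vertex -2.657 -4.082 2.298
endloop
endfacet

endsolid


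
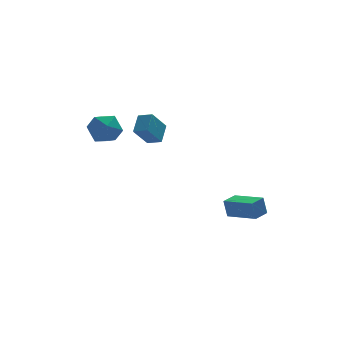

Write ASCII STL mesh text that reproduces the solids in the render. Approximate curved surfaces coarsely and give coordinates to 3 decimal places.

solid 
facet normal -0.026 -0.298 0.954
outer loop
vertex -3.601 1.224 3.066
vertex -3.148 0.282 2.784
vertex -2.523 1.122 3.063
endloop
endfacet
facet normal 0.041 0.411 0.911
outer loop
vertex -3.601 1.224 3.066
vertex -2.523 1.122 3.063
vertex -2.982 2.023 2.677
endloop
endfacet
facet normal -0.515 0.663 0.543
outer loop
vertex -3.601 1.224 3.066
vertex -2.982 2.023 2.677
vertex -3.891 1.741 2.16
endloop
endfacet
facet normal -0.927 0.110 0.359
outer loop
vertex -3.601 1.224 3.066
vertex -3.891 1.741 2.16
vertex -3.993 0.665 2.226
endloop
endfacet
facet normal -0.624 -0.484 0.613
outer loop
vertex -3.601 1.224 3.066
vertex -3.993 0.665 2.226
vertex -3.148 0.282 2.784
endloop
endfacet
facet normal 0.635 0.554 0.539
outer loop
vertex -2.982 2.023 2.677
vertex -2.523 1.122 3.063
vertex -2.147 1.575 2.154
endloop
endfacet
facet normal 0.526 -0.594 0.609
outer loop
vertex -2.523 1.122 3.063
vertex -3.148 0.282 2.784
vertex -2.249 0.499 2.22
endloop
endfacet
facet normal -0.444 -0.894 0.058
outer loop
vertex -3.148 0.282 2.784
vertex -3.993 0.665 2.226
vertex -3.158 0.217 1.703
endloop
endfacet
facet normal -0.933 0.067 -0.353
outer loop
vertex -3.993 0.665 2.226
vertex -3.891 1.741 2.16
vertex -3.617 1.118 1.317
endloop
endfacet
facet normal -0.267 0.962 -0.055
outer loop
vertex -3.891 1.741 2.16
vertex -2.982 2.023 2.677
vertex -2.992 1.958 1.596
endloop
endfacet
facet normal 0.927 -0.110 -0.359
outer loop
vertex -2.539 1.016 1.314
vertex -2.147 1.575 2.154
vertex -2.249 0.499 2.22
endloop
endfacet
facet normal 0.515 -0.663 -0.543
outer loop
vertex -2.539 1.016 1.314
vertex -2.249 0.499 2.22
vertex -3.158 0.217 1.703
endloop
endfacet
facet normal -0.041 -0.411 -0.911
outer loop
vertex -2.539 1.016 1.314
vertex -3.158 0.217 1.703
vertex -3.617 1.118 1.317
endloop
endfacet
facet normal 0.026 0.298 -0.954
outer loop
vertex -2.539 1.016 1.314
vertex -3.617 1.118 1.317
vertex -2.992 1.958 1.596
endloop
endfacet
facet normal 0.624 0.484 -0.613
outer loop
vertex -2.539 1.016 1.314
vertex -2.992 1.958 1.596
vertex -2.147 1.575 2.154
endloop
endfacet
facet normal 0.933 -0.067 0.353
outer loop
vertex -2.249 0.499 2.22
vertex -2.147 1.575 2.154
vertex -2.523 1.122 3.063
endloop
endfacet
facet normal 0.267 -0.962 0.055
outer loop
vertex -3.158 0.217 1.703
vertex -2.249 0.499 2.22
vertex -3.148 0.282 2.784
endloop
endfacet
facet normal -0.635 -0.554 -0.539
outer loop
vertex -3.617 1.118 1.317
vertex -3.158 0.217 1.703
vertex -3.993 0.665 2.226
endloop
endfacet
facet normal -0.526 0.594 -0.609
outer loop
vertex -2.992 1.958 1.596
vertex -3.617 1.118 1.317
vertex -3.891 1.741 2.16
endloop
endfacet
facet normal 0.444 0.894 -0.058
outer loop
vertex -2.147 1.575 2.154
vertex -2.992 1.958 1.596
vertex -2.982 2.023 2.677
endloop
endfacet
facet normal -0.547 0.804 -0.233
outer loop
vertex 2.836 -1.019 -3.128
vertex 3.669 -0.448 -3.112
vertex 2.995 -1.221 -4.197
endloop
endfacet
facet normal -0.824 -0.566 -0.016
outer loop
vertex 4.051 -2.772 -3.748
vertex 2.836 -1.019 -3.128
vertex 2.995 -1.221 -4.197
endloop
endfacet
facet normal -0.548 0.804 -0.232
outer loop
vertex 2.995 -1.221 -4.197
vertex 3.669 -0.448 -3.112
vertex 3.827 -0.649 -4.182
endloop
endfacet
facet normal 0.144 -0.184 -0.972
outer loop
vertex 3.827 -0.649 -4.182
vertex 4.051 -2.772 -3.748
vertex 2.995 -1.221 -4.197
endloop
endfacet
facet normal -0.144 0.183 0.972
outer loop
vertex 2.836 -1.019 -3.128
vertex 4.725 -1.999 -2.663
vertex 3.669 -0.448 -3.112
endloop
endfacet
facet normal -0.824 -0.566 -0.015
outer loop
vertex 3.893 -2.571 -2.678
vertex 2.836 -1.019 -3.128
vertex 4.051 -2.772 -3.748
endloop
endfacet
facet normal -0.144 0.184 0.972
outer loop
vertex 3.893 -2.571 -2.678
vertex 4.725 -1.999 -2.663
vertex 2.836 -1.019 -3.128
endloop
endfacet
facet normal 0.824 0.566 0.015
outer loop
vertex 3.669 -0.448 -3.112
vertex 4.725 -1.999 -2.663
vertex 3.827 -0.649 -4.182
endloop
endfacet
facet normal 0.144 -0.184 -0.972
outer loop
vertex 4.884 -2.201 -3.732
vertex 4.051 -2.772 -3.748
vertex 3.827 -0.649 -4.182
endloop
endfacet
facet normal 0.824 0.566 0.016
outer loop
vertex 3.827 -0.649 -4.182
vertex 4.725 -1.999 -2.663
vertex 4.884 -2.201 -3.732
endloop
endfacet
facet normal 0.547 -0.804 0.232
outer loop
vertex 4.884 -2.201 -3.732
vertex 3.893 -2.571 -2.678
vertex 4.051 -2.772 -3.748
endloop
endfacet
facet normal 0.548 -0.803 0.233
outer loop
vertex 4.725 -1.999 -2.663
vertex 3.893 -2.571 -2.678
vertex 4.884 -2.201 -3.732
endloop
endfacet
facet normal -0.581 -0.274 0.767
outer loop
vertex -0.391 1.368 2.774
vertex -1.013 1.948 2.51
vertex -0.923 0.47 2.05
endloop
endfacet
facet normal 0.698 -0.652 0.296
outer loop
vertex -0.027 0.892 0.87
vertex -0.391 1.368 2.774
vertex -0.923 0.47 2.05
endloop
endfacet
facet normal -0.581 -0.274 0.766
outer loop
vertex -0.923 0.47 2.05
vertex -1.013 1.948 2.51
vertex -1.544 1.05 1.786
endloop
endfacet
facet normal -0.418 -0.707 -0.570
outer loop
vertex -1.544 1.05 1.786
vertex -0.027 0.892 0.87
vertex -0.923 0.47 2.05
endloop
endfacet
facet normal 0.418 0.707 0.570
outer loop
vertex -0.391 1.368 2.774
vertex -0.117 2.37 1.33
vertex -1.013 1.948 2.51
endloop
endfacet
facet normal 0.698 -0.652 0.296
outer loop
vertex 0.504 1.79 1.594
vertex -0.391 1.368 2.774
vertex -0.027 0.892 0.87
endloop
endfacet
facet normal 0.418 0.707 0.570
outer loop
vertex 0.504 1.79 1.594
vertex -0.117 2.37 1.33
vertex -0.391 1.368 2.774
endloop
endfacet
facet normal -0.698 0.652 -0.297
outer loop
vertex -1.013 1.948 2.51
vertex -0.117 2.37 1.33
vertex -1.544 1.05 1.786
endloop
endfacet
facet normal -0.418 -0.708 -0.570
outer loop
vertex -0.649 1.472 0.606
vertex -0.027 0.892 0.87
vertex -1.544 1.05 1.786
endloop
endfacet
facet normal -0.698 0.652 -0.296
outer loop
vertex -1.544 1.05 1.786
vertex -0.117 2.37 1.33
vertex -0.649 1.472 0.606
endloop
endfacet
facet normal 0.581 0.274 -0.766
outer loop
vertex -0.649 1.472 0.606
vertex 0.504 1.79 1.594
vertex -0.027 0.892 0.87
endloop
endfacet
facet normal 0.581 0.274 -0.766
outer loop
vertex -0.117 2.37 1.33
vertex 0.504 1.79 1.594
vertex -0.649 1.472 0.606
endloop
endfacet

endsolid
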